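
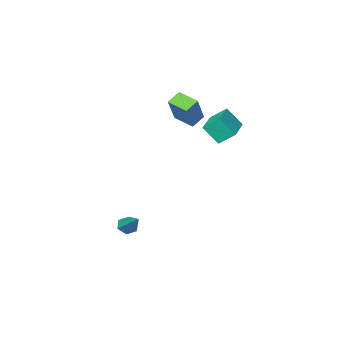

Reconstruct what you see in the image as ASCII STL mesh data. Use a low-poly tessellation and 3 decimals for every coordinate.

solid 
facet normal -0.725 -0.689 -0.024
outer loop
vertex -3.51 1.179 3.602
vertex -4.132 1.809 4.305
vertex -4.07 1.805 2.545
endloop
endfacet
facet normal 0.550 -0.558 -0.622
outer loop
vertex -2.548 3.251 2.595
vertex -3.51 1.179 3.602
vertex -4.07 1.805 2.545
endloop
endfacet
facet normal -0.725 -0.689 -0.024
outer loop
vertex -4.07 1.805 2.545
vertex -4.132 1.809 4.305
vertex -4.692 2.435 3.247
endloop
endfacet
facet normal -0.415 0.463 -0.783
outer loop
vertex -4.692 2.435 3.247
vertex -2.548 3.251 2.595
vertex -4.07 1.805 2.545
endloop
endfacet
facet normal 0.415 -0.464 0.783
outer loop
vertex -3.51 1.179 3.602
vertex -2.61 3.255 4.355
vertex -4.132 1.809 4.305
endloop
endfacet
facet normal 0.551 -0.558 -0.621
outer loop
vertex -1.988 2.625 3.653
vertex -3.51 1.179 3.602
vertex -2.548 3.251 2.595
endloop
endfacet
facet normal 0.414 -0.464 0.783
outer loop
vertex -1.988 2.625 3.653
vertex -2.61 3.255 4.355
vertex -3.51 1.179 3.602
endloop
endfacet
facet normal -0.550 0.558 0.621
outer loop
vertex -4.132 1.809 4.305
vertex -2.61 3.255 4.355
vertex -4.692 2.435 3.247
endloop
endfacet
facet normal -0.415 0.464 -0.783
outer loop
vertex -3.17 3.881 3.298
vertex -2.548 3.251 2.595
vertex -4.692 2.435 3.247
endloop
endfacet
facet normal -0.550 0.557 0.622
outer loop
vertex -4.692 2.435 3.247
vertex -2.61 3.255 4.355
vertex -3.17 3.881 3.298
endloop
endfacet
facet normal 0.725 0.689 0.024
outer loop
vertex -3.17 3.881 3.298
vertex -1.988 2.625 3.653
vertex -2.548 3.251 2.595
endloop
endfacet
facet normal 0.725 0.689 0.024
outer loop
vertex -2.61 3.255 4.355
vertex -1.988 2.625 3.653
vertex -3.17 3.881 3.298
endloop
endfacet
facet normal -0.216 -0.796 -0.565
outer loop
vertex 1.538 0.001 -3.665
vertex 0.954 0.083 -3.557
vertex 1.211 0.348 -4.029
endloop
endfacet
facet normal 0.838 0.357 -0.413
outer loop
vertex 1.538 0.001 -3.665
vertex 1.211 0.348 -4.029
vertex 1.426 1.817 -2.323
endloop
endfacet
facet normal -0.217 -0.796 -0.565
outer loop
vertex 1.211 0.348 -4.029
vertex 0.954 0.083 -3.557
vertex 0.627 0.43 -3.92
endloop
endfacet
facet normal -0.015 0.759 -0.651
outer loop
vertex 1.211 0.348 -4.029
vertex 0.627 0.43 -3.92
vertex 1.426 1.817 -2.323
endloop
endfacet
facet normal -0.216 -0.796 -0.566
outer loop
vertex 0.627 0.43 -3.92
vertex 0.954 0.083 -3.557
vertex 0.37 0.164 -3.448
endloop
endfacet
facet normal -0.803 0.586 -0.107
outer loop
vertex 0.627 0.43 -3.92
vertex 0.37 0.164 -3.448
vertex 1.426 1.817 -2.323
endloop
endfacet
facet normal -0.216 -0.796 -0.565
outer loop
vertex 0.37 0.164 -3.448
vertex 0.954 0.083 -3.557
vertex 0.697 -0.183 -3.084
endloop
endfacet
facet normal -0.738 0.012 0.675
outer loop
vertex 0.37 0.164 -3.448
vertex 0.697 -0.183 -3.084
vertex 1.426 1.817 -2.323
endloop
endfacet
facet normal -0.217 -0.796 -0.565
outer loop
vertex 0.697 -0.183 -3.084
vertex 0.954 0.083 -3.557
vertex 1.281 -0.265 -3.193
endloop
endfacet
facet normal 0.116 -0.390 0.914
outer loop
vertex 0.697 -0.183 -3.084
vertex 1.281 -0.265 -3.193
vertex 1.426 1.817 -2.323
endloop
endfacet
facet normal -0.216 -0.795 -0.566
outer loop
vertex 1.281 -0.265 -3.193
vertex 0.954 0.083 -3.557
vertex 1.538 0.001 -3.665
endloop
endfacet
facet normal 0.903 -0.217 0.369
outer loop
vertex 1.281 -0.265 -3.193
vertex 1.538 0.001 -3.665
vertex 1.426 1.817 -2.323
endloop
endfacet
facet normal -0.487 -0.406 -0.773
outer loop
vertex -4.397 -2.263 3.098
vertex -4.765 -1.098 2.718
vertex -3.614 -2.19 2.566
endloop
endfacet
facet normal 0.287 -0.911 0.297
outer loop
vertex -2.595 -1.342 4.182
vertex -4.397 -2.263 3.098
vertex -3.614 -2.19 2.566
endloop
endfacet
facet normal -0.487 -0.405 -0.774
outer loop
vertex -3.614 -2.19 2.566
vertex -4.765 -1.098 2.718
vertex -3.981 -1.024 2.186
endloop
endfacet
facet normal 0.825 0.077 -0.560
outer loop
vertex -3.981 -1.024 2.186
vertex -2.595 -1.342 4.182
vertex -3.614 -2.19 2.566
endloop
endfacet
facet normal -0.824 -0.078 0.561
outer loop
vertex -4.397 -2.263 3.098
vertex -3.746 -0.25 4.334
vertex -4.765 -1.098 2.718
endloop
endfacet
facet normal 0.287 -0.911 0.296
outer loop
vertex -3.379 -1.416 4.714
vertex -4.397 -2.263 3.098
vertex -2.595 -1.342 4.182
endloop
endfacet
facet normal -0.825 -0.077 0.560
outer loop
vertex -3.379 -1.416 4.714
vertex -3.746 -0.25 4.334
vertex -4.397 -2.263 3.098
endloop
endfacet
facet normal -0.287 0.911 -0.297
outer loop
vertex -4.765 -1.098 2.718
vertex -3.746 -0.25 4.334
vertex -3.981 -1.024 2.186
endloop
endfacet
facet normal 0.825 0.078 -0.560
outer loop
vertex -2.963 -0.177 3.802
vertex -2.595 -1.342 4.182
vertex -3.981 -1.024 2.186
endloop
endfacet
facet normal -0.287 0.911 -0.297
outer loop
vertex -3.981 -1.024 2.186
vertex -3.746 -0.25 4.334
vertex -2.963 -0.177 3.802
endloop
endfacet
facet normal 0.487 0.406 0.774
outer loop
vertex -2.963 -0.177 3.802
vertex -3.379 -1.416 4.714
vertex -2.595 -1.342 4.182
endloop
endfacet
facet normal 0.488 0.405 0.773
outer loop
vertex -3.746 -0.25 4.334
vertex -3.379 -1.416 4.714
vertex -2.963 -0.177 3.802
endloop
endfacet

endsolid


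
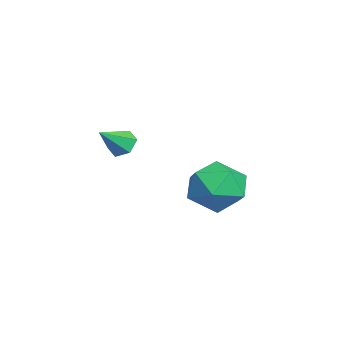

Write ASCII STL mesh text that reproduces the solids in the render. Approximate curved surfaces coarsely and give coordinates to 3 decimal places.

solid 
facet normal -0.538 0.590 -0.602
outer loop
vertex 1.406 -2.835 2.802
vertex 0.935 -3.065 2.998
vertex 1.151 -2.613 3.248
endloop
endfacet
facet normal 0.861 0.424 0.281
outer loop
vertex 1.406 -2.835 2.802
vertex 1.151 -2.613 3.248
vertex 1.565 -3.755 3.702
endloop
endfacet
facet normal -0.538 0.590 -0.602
outer loop
vertex 1.151 -2.613 3.248
vertex 0.935 -3.065 2.998
vertex 0.68 -2.843 3.444
endloop
endfacet
facet normal 0.169 0.416 0.893
outer loop
vertex 1.151 -2.613 3.248
vertex 0.68 -2.843 3.444
vertex 1.565 -3.755 3.702
endloop
endfacet
facet normal -0.538 0.590 -0.602
outer loop
vertex 0.68 -2.843 3.444
vertex 0.935 -3.065 2.998
vertex 0.464 -3.295 3.194
endloop
endfacet
facet normal -0.486 -0.233 0.842
outer loop
vertex 0.68 -2.843 3.444
vertex 0.464 -3.295 3.194
vertex 1.565 -3.755 3.702
endloop
endfacet
facet normal -0.538 0.590 -0.602
outer loop
vertex 0.464 -3.295 3.194
vertex 0.935 -3.065 2.998
vertex 0.719 -3.517 2.748
endloop
endfacet
facet normal -0.449 -0.876 0.179
outer loop
vertex 0.464 -3.295 3.194
vertex 0.719 -3.517 2.748
vertex 1.565 -3.755 3.702
endloop
endfacet
facet normal -0.538 0.590 -0.602
outer loop
vertex 0.719 -3.517 2.748
vertex 0.935 -3.065 2.998
vertex 1.19 -3.287 2.552
endloop
endfacet
facet normal 0.244 -0.868 -0.433
outer loop
vertex 0.719 -3.517 2.748
vertex 1.19 -3.287 2.552
vertex 1.565 -3.755 3.702
endloop
endfacet
facet normal -0.538 0.590 -0.602
outer loop
vertex 1.19 -3.287 2.552
vertex 0.935 -3.065 2.998
vertex 1.406 -2.835 2.802
endloop
endfacet
facet normal 0.898 -0.218 -0.382
outer loop
vertex 1.19 -3.287 2.552
vertex 1.406 -2.835 2.802
vertex 1.565 -3.755 3.702
endloop
endfacet
facet normal -0.768 0.444 0.461
outer loop
vertex -3.761 0.157 -0.364
vertex -3.248 -0.028 0.668
vertex -3.034 0.956 0.077
endloop
endfacet
facet normal -0.671 0.716 -0.191
outer loop
vertex -3.761 0.157 -0.364
vertex -3.034 0.956 0.077
vertex -2.991 0.693 -1.059
endloop
endfacet
facet normal -0.726 0.183 -0.663
outer loop
vertex -3.761 0.157 -0.364
vertex -2.991 0.693 -1.059
vertex -3.179 -0.454 -1.17
endloop
endfacet
facet normal -0.857 -0.418 -0.302
outer loop
vertex -3.761 0.157 -0.364
vertex -3.179 -0.454 -1.17
vertex -3.338 -0.899 -0.103
endloop
endfacet
facet normal -0.883 -0.257 0.393
outer loop
vertex -3.761 0.157 -0.364
vertex -3.338 -0.899 -0.103
vertex -3.248 -0.028 0.668
endloop
endfacet
facet normal -0.006 0.974 -0.226
outer loop
vertex -2.991 0.693 -1.059
vertex -3.034 0.956 0.077
vertex -2.002 0.839 -0.457
endloop
endfacet
facet normal -0.163 0.534 0.830
outer loop
vertex -3.034 0.956 0.077
vertex -3.248 -0.028 0.668
vertex -2.161 0.394 0.61
endloop
endfacet
facet normal -0.349 -0.601 0.719
outer loop
vertex -3.248 -0.028 0.668
vertex -3.338 -0.899 -0.103
vertex -2.349 -0.753 0.499
endloop
endfacet
facet normal -0.307 -0.861 -0.405
outer loop
vertex -3.338 -0.899 -0.103
vertex -3.179 -0.454 -1.17
vertex -2.306 -1.016 -0.637
endloop
endfacet
facet normal -0.096 0.111 -0.989
outer loop
vertex -3.179 -0.454 -1.17
vertex -2.991 0.693 -1.059
vertex -2.092 -0.032 -1.228
endloop
endfacet
facet normal 0.857 0.418 0.302
outer loop
vertex -1.579 -0.217 -0.196
vertex -2.002 0.839 -0.457
vertex -2.161 0.394 0.61
endloop
endfacet
facet normal 0.726 -0.183 0.663
outer loop
vertex -1.579 -0.217 -0.196
vertex -2.161 0.394 0.61
vertex -2.349 -0.753 0.499
endloop
endfacet
facet normal 0.671 -0.716 0.191
outer loop
vertex -1.579 -0.217 -0.196
vertex -2.349 -0.753 0.499
vertex -2.306 -1.016 -0.637
endloop
endfacet
facet normal 0.768 -0.444 -0.461
outer loop
vertex -1.579 -0.217 -0.196
vertex -2.306 -1.016 -0.637
vertex -2.092 -0.032 -1.228
endloop
endfacet
facet normal 0.883 0.257 -0.393
outer loop
vertex -1.579 -0.217 -0.196
vertex -2.092 -0.032 -1.228
vertex -2.002 0.839 -0.457
endloop
endfacet
facet normal 0.307 0.861 0.405
outer loop
vertex -2.161 0.394 0.61
vertex -2.002 0.839 -0.457
vertex -3.034 0.956 0.077
endloop
endfacet
facet normal 0.096 -0.111 0.989
outer loop
vertex -2.349 -0.753 0.499
vertex -2.161 0.394 0.61
vertex -3.248 -0.028 0.668
endloop
endfacet
facet normal 0.006 -0.974 0.226
outer loop
vertex -2.306 -1.016 -0.637
vertex -2.349 -0.753 0.499
vertex -3.338 -0.899 -0.103
endloop
endfacet
facet normal 0.163 -0.534 -0.830
outer loop
vertex -2.092 -0.032 -1.228
vertex -2.306 -1.016 -0.637
vertex -3.179 -0.454 -1.17
endloop
endfacet
facet normal 0.349 0.601 -0.719
outer loop
vertex -2.002 0.839 -0.457
vertex -2.092 -0.032 -1.228
vertex -2.991 0.693 -1.059
endloop
endfacet

endsolid


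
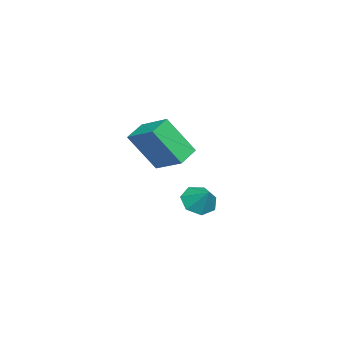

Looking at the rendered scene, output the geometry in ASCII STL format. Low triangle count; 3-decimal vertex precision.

solid 
facet normal -0.495 -0.539 -0.681
outer loop
vertex -0.871 -1.662 -5.012
vertex -1.439 -1.957 -4.366
vertex -1.514 -1.22 -4.895
endloop
endfacet
facet normal 0.524 0.822 -0.225
outer loop
vertex -0.871 -1.662 -5.012
vertex -1.514 -1.22 -4.895
vertex -0.821 -1.283 -3.514
endloop
endfacet
facet normal -0.495 -0.539 -0.681
outer loop
vertex -1.514 -1.22 -4.895
vertex -1.439 -1.957 -4.366
vertex -2.101 -1.333 -4.379
endloop
endfacet
facet normal -0.105 0.990 0.098
outer loop
vertex -1.514 -1.22 -4.895
vertex -2.101 -1.333 -4.379
vertex -0.821 -1.283 -3.514
endloop
endfacet
facet normal -0.495 -0.539 -0.681
outer loop
vertex -2.101 -1.333 -4.379
vertex -1.439 -1.957 -4.366
vertex -2.19 -1.916 -3.853
endloop
endfacet
facet normal -0.449 0.635 0.628
outer loop
vertex -2.101 -1.333 -4.379
vertex -2.19 -1.916 -3.853
vertex -0.821 -1.283 -3.514
endloop
endfacet
facet normal -0.495 -0.540 -0.681
outer loop
vertex -2.19 -1.916 -3.853
vertex -1.439 -1.957 -4.366
vertex -1.713 -2.529 -3.714
endloop
endfacet
facet normal -0.251 0.024 0.968
outer loop
vertex -2.19 -1.916 -3.853
vertex -1.713 -2.529 -3.714
vertex -0.821 -1.283 -3.514
endloop
endfacet
facet normal -0.495 -0.540 -0.681
outer loop
vertex -1.713 -2.529 -3.714
vertex -1.439 -1.957 -4.366
vertex -1.03 -2.712 -4.065
endloop
endfacet
facet normal 0.340 -0.381 0.860
outer loop
vertex -1.713 -2.529 -3.714
vertex -1.03 -2.712 -4.065
vertex -0.821 -1.283 -3.514
endloop
endfacet
facet normal -0.495 -0.540 -0.681
outer loop
vertex -1.03 -2.712 -4.065
vertex -1.439 -1.957 -4.366
vertex -0.655 -2.326 -4.643
endloop
endfacet
facet normal 0.880 -0.277 0.386
outer loop
vertex -1.03 -2.712 -4.065
vertex -0.655 -2.326 -4.643
vertex -0.821 -1.283 -3.514
endloop
endfacet
facet normal -0.495 -0.540 -0.681
outer loop
vertex -0.655 -2.326 -4.643
vertex -1.439 -1.957 -4.366
vertex -0.871 -1.662 -5.012
endloop
endfacet
facet normal 0.961 0.258 -0.097
outer loop
vertex -0.655 -2.326 -4.643
vertex -0.871 -1.662 -5.012
vertex -0.821 -1.283 -3.514
endloop
endfacet
facet normal -0.897 0.272 0.347
outer loop
vertex 2.381 -3.391 1.574
vertex 3.062 -2.057 2.29
vertex 2.026 -2.231 -0.25
endloop
endfacet
facet normal -0.410 -0.804 -0.431
outer loop
vertex 3.058 -2.543 -0.65
vertex 2.381 -3.391 1.574
vertex 2.026 -2.231 -0.25
endloop
endfacet
facet normal -0.897 0.272 0.347
outer loop
vertex 2.026 -2.231 -0.25
vertex 3.062 -2.057 2.29
vertex 2.707 -0.897 0.466
endloop
endfacet
facet normal -0.162 0.530 -0.832
outer loop
vertex 2.707 -0.897 0.466
vertex 3.058 -2.543 -0.65
vertex 2.026 -2.231 -0.25
endloop
endfacet
facet normal 0.162 -0.530 0.832
outer loop
vertex 2.381 -3.391 1.574
vertex 4.094 -2.369 1.89
vertex 3.062 -2.057 2.29
endloop
endfacet
facet normal -0.410 -0.804 -0.431
outer loop
vertex 3.413 -3.703 1.174
vertex 2.381 -3.391 1.574
vertex 3.058 -2.543 -0.65
endloop
endfacet
facet normal 0.162 -0.530 0.832
outer loop
vertex 3.413 -3.703 1.174
vertex 4.094 -2.369 1.89
vertex 2.381 -3.391 1.574
endloop
endfacet
facet normal 0.410 0.804 0.431
outer loop
vertex 3.062 -2.057 2.29
vertex 4.094 -2.369 1.89
vertex 2.707 -0.897 0.466
endloop
endfacet
facet normal -0.162 0.530 -0.832
outer loop
vertex 3.739 -1.209 0.066
vertex 3.058 -2.543 -0.65
vertex 2.707 -0.897 0.466
endloop
endfacet
facet normal 0.410 0.804 0.431
outer loop
vertex 2.707 -0.897 0.466
vertex 4.094 -2.369 1.89
vertex 3.739 -1.209 0.066
endloop
endfacet
facet normal 0.897 -0.272 -0.347
outer loop
vertex 3.739 -1.209 0.066
vertex 3.413 -3.703 1.174
vertex 3.058 -2.543 -0.65
endloop
endfacet
facet normal 0.897 -0.272 -0.347
outer loop
vertex 4.094 -2.369 1.89
vertex 3.413 -3.703 1.174
vertex 3.739 -1.209 0.066
endloop
endfacet

endsolid


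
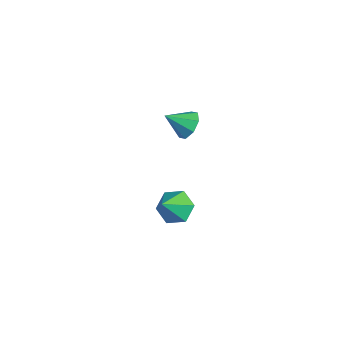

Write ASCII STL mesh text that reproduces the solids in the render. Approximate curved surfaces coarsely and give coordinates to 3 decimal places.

solid 
facet normal -0.317 0.560 -0.766
outer loop
vertex -0.821 -0.786 -4.922
vertex -1.814 -0.85 -4.558
vertex -1.183 -0.059 -4.241
endloop
endfacet
facet normal 0.938 0.203 0.282
outer loop
vertex -0.821 -0.786 -4.922
vertex -1.183 -0.059 -4.241
vertex -1.146 -2.03 -2.942
endloop
endfacet
facet normal -0.317 0.559 -0.766
outer loop
vertex -1.183 -0.059 -4.241
vertex -1.814 -0.85 -4.558
vertex -2.177 -0.123 -3.877
endloop
endfacet
facet normal 0.260 0.535 0.804
outer loop
vertex -1.183 -0.059 -4.241
vertex -2.177 -0.123 -3.877
vertex -1.146 -2.03 -2.942
endloop
endfacet
facet normal -0.316 0.560 -0.766
outer loop
vertex -2.177 -0.123 -3.877
vertex -1.814 -0.85 -4.558
vertex -2.808 -0.913 -4.194
endloop
endfacet
facet normal -0.551 0.108 0.828
outer loop
vertex -2.177 -0.123 -3.877
vertex -2.808 -0.913 -4.194
vertex -1.146 -2.03 -2.942
endloop
endfacet
facet normal -0.316 0.560 -0.766
outer loop
vertex -2.808 -0.913 -4.194
vertex -1.814 -0.85 -4.558
vertex -2.445 -1.64 -4.875
endloop
endfacet
facet normal -0.685 -0.650 0.329
outer loop
vertex -2.808 -0.913 -4.194
vertex -2.445 -1.64 -4.875
vertex -1.146 -2.03 -2.942
endloop
endfacet
facet normal -0.316 0.560 -0.766
outer loop
vertex -2.445 -1.64 -4.875
vertex -1.814 -0.85 -4.558
vertex -1.452 -1.577 -5.239
endloop
endfacet
facet normal -0.008 -0.981 -0.192
outer loop
vertex -2.445 -1.64 -4.875
vertex -1.452 -1.577 -5.239
vertex -1.146 -2.03 -2.942
endloop
endfacet
facet normal -0.317 0.560 -0.766
outer loop
vertex -1.452 -1.577 -5.239
vertex -1.814 -0.85 -4.558
vertex -0.821 -0.786 -4.922
endloop
endfacet
facet normal 0.804 -0.554 -0.216
outer loop
vertex -1.452 -1.577 -5.239
vertex -0.821 -0.786 -4.922
vertex -1.146 -2.03 -2.942
endloop
endfacet
facet normal 0.368 0.720 -0.589
outer loop
vertex -1.172 0.135 3.082
vertex -1.689 -0.147 2.414
vertex -1.781 0.441 3.076
endloop
endfacet
facet normal 0.047 0.113 0.992
outer loop
vertex -1.172 0.135 3.082
vertex -1.781 0.441 3.076
vertex -2.231 -1.213 3.286
endloop
endfacet
facet normal 0.366 0.720 -0.589
outer loop
vertex -1.781 0.441 3.076
vertex -1.689 -0.147 2.414
vertex -2.336 0.402 2.683
endloop
endfacet
facet normal -0.571 0.254 0.781
outer loop
vertex -1.781 0.441 3.076
vertex -2.336 0.402 2.683
vertex -2.231 -1.213 3.286
endloop
endfacet
facet normal 0.367 0.721 -0.588
outer loop
vertex -2.336 0.402 2.683
vertex -1.689 -0.147 2.414
vertex -2.511 0.042 2.133
endloop
endfacet
facet normal -0.960 0.041 0.278
outer loop
vertex -2.336 0.402 2.683
vertex -2.511 0.042 2.133
vertex -2.231 -1.213 3.286
endloop
endfacet
facet normal 0.367 0.721 -0.588
outer loop
vertex -2.511 0.042 2.133
vertex -1.689 -0.147 2.414
vertex -2.205 -0.429 1.747
endloop
endfacet
facet normal -0.890 -0.399 -0.218
outer loop
vertex -2.511 0.042 2.133
vertex -2.205 -0.429 1.747
vertex -2.231 -1.213 3.286
endloop
endfacet
facet normal 0.367 0.721 -0.588
outer loop
vertex -2.205 -0.429 1.747
vertex -1.689 -0.147 2.414
vertex -1.596 -0.735 1.752
endloop
endfacet
facet normal -0.405 -0.812 -0.421
outer loop
vertex -2.205 -0.429 1.747
vertex -1.596 -0.735 1.752
vertex -2.231 -1.213 3.286
endloop
endfacet
facet normal 0.368 0.720 -0.588
outer loop
vertex -1.596 -0.735 1.752
vertex -1.689 -0.147 2.414
vertex -1.042 -0.696 2.146
endloop
endfacet
facet normal 0.215 -0.954 -0.208
outer loop
vertex -1.596 -0.735 1.752
vertex -1.042 -0.696 2.146
vertex -2.231 -1.213 3.286
endloop
endfacet
facet normal 0.366 0.720 -0.590
outer loop
vertex -1.042 -0.696 2.146
vertex -1.689 -0.147 2.414
vertex -0.866 -0.335 2.696
endloop
endfacet
facet normal 0.604 -0.741 0.293
outer loop
vertex -1.042 -0.696 2.146
vertex -0.866 -0.335 2.696
vertex -2.231 -1.213 3.286
endloop
endfacet
facet normal 0.366 0.721 -0.588
outer loop
vertex -0.866 -0.335 2.696
vertex -1.689 -0.147 2.414
vertex -1.172 0.135 3.082
endloop
endfacet
facet normal 0.535 -0.301 0.790
outer loop
vertex -0.866 -0.335 2.696
vertex -1.172 0.135 3.082
vertex -2.231 -1.213 3.286
endloop
endfacet

endsolid


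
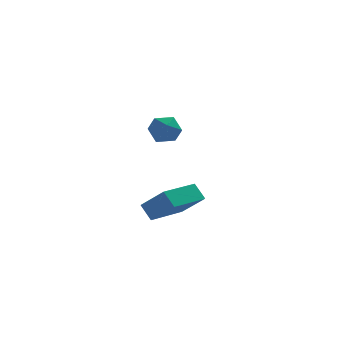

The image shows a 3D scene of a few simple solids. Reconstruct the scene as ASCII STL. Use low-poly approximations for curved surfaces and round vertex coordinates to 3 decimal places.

solid 
facet normal -0.946 -0.016 0.323
outer loop
vertex 2.557 -2.678 2.302
vertex 2.595 -3.409 2.378
vertex 2.779 -2.97 2.939
endloop
endfacet
facet normal -0.629 0.600 0.494
outer loop
vertex 2.557 -2.678 2.302
vertex 2.779 -2.97 2.939
vertex 3.125 -2.381 2.664
endloop
endfacet
facet normal -0.405 0.908 -0.109
outer loop
vertex 2.557 -2.678 2.302
vertex 3.125 -2.381 2.664
vertex 3.153 -2.456 1.933
endloop
endfacet
facet normal -0.584 0.483 -0.653
outer loop
vertex 2.557 -2.678 2.302
vertex 3.153 -2.456 1.933
vertex 2.826 -3.091 1.756
endloop
endfacet
facet normal -0.918 -0.088 -0.386
outer loop
vertex 2.557 -2.678 2.302
vertex 2.826 -3.091 1.756
vertex 2.595 -3.409 2.378
endloop
endfacet
facet normal -0.055 0.449 0.892
outer loop
vertex 3.125 -2.381 2.664
vertex 2.779 -2.97 2.939
vertex 3.514 -2.929 2.964
endloop
endfacet
facet normal -0.568 -0.547 0.615
outer loop
vertex 2.779 -2.97 2.939
vertex 2.595 -3.409 2.378
vertex 3.187 -3.564 2.787
endloop
endfacet
facet normal -0.524 -0.664 -0.534
outer loop
vertex 2.595 -3.409 2.378
vertex 2.826 -3.091 1.756
vertex 3.215 -3.639 2.056
endloop
endfacet
facet normal 0.018 0.260 -0.966
outer loop
vertex 2.826 -3.091 1.756
vertex 3.153 -2.456 1.933
vertex 3.561 -3.05 1.781
endloop
endfacet
facet normal 0.307 0.948 -0.085
outer loop
vertex 3.153 -2.456 1.933
vertex 3.125 -2.381 2.664
vertex 3.745 -2.611 2.342
endloop
endfacet
facet normal 0.584 -0.483 0.653
outer loop
vertex 3.783 -3.342 2.418
vertex 3.514 -2.929 2.964
vertex 3.187 -3.564 2.787
endloop
endfacet
facet normal 0.405 -0.908 0.109
outer loop
vertex 3.783 -3.342 2.418
vertex 3.187 -3.564 2.787
vertex 3.215 -3.639 2.056
endloop
endfacet
facet normal 0.629 -0.600 -0.494
outer loop
vertex 3.783 -3.342 2.418
vertex 3.215 -3.639 2.056
vertex 3.561 -3.05 1.781
endloop
endfacet
facet normal 0.946 0.016 -0.323
outer loop
vertex 3.783 -3.342 2.418
vertex 3.561 -3.05 1.781
vertex 3.745 -2.611 2.342
endloop
endfacet
facet normal 0.918 0.088 0.386
outer loop
vertex 3.783 -3.342 2.418
vertex 3.745 -2.611 2.342
vertex 3.514 -2.929 2.964
endloop
endfacet
facet normal -0.018 -0.260 0.966
outer loop
vertex 3.187 -3.564 2.787
vertex 3.514 -2.929 2.964
vertex 2.779 -2.97 2.939
endloop
endfacet
facet normal -0.307 -0.948 0.085
outer loop
vertex 3.215 -3.639 2.056
vertex 3.187 -3.564 2.787
vertex 2.595 -3.409 2.378
endloop
endfacet
facet normal 0.055 -0.449 -0.892
outer loop
vertex 3.561 -3.05 1.781
vertex 3.215 -3.639 2.056
vertex 2.826 -3.091 1.756
endloop
endfacet
facet normal 0.568 0.547 -0.615
outer loop
vertex 3.745 -2.611 2.342
vertex 3.561 -3.05 1.781
vertex 3.153 -2.456 1.933
endloop
endfacet
facet normal 0.524 0.664 0.534
outer loop
vertex 3.514 -2.929 2.964
vertex 3.745 -2.611 2.342
vertex 3.125 -2.381 2.664
endloop
endfacet
facet normal -0.408 0.541 0.735
outer loop
vertex 3.334 -1.131 -1.738
vertex 4.737 0.167 -1.914
vertex 2.503 -0.371 -2.759
endloop
endfacet
facet normal -0.731 -0.677 0.091
outer loop
vertex 2.863 -0.847 -3.406
vertex 3.334 -1.131 -1.738
vertex 2.503 -0.371 -2.759
endloop
endfacet
facet normal -0.408 0.541 0.735
outer loop
vertex 2.503 -0.371 -2.759
vertex 4.737 0.167 -1.914
vertex 3.907 0.927 -2.935
endloop
endfacet
facet normal -0.546 0.500 -0.672
outer loop
vertex 3.907 0.927 -2.935
vertex 2.863 -0.847 -3.406
vertex 2.503 -0.371 -2.759
endloop
endfacet
facet normal 0.547 -0.500 0.672
outer loop
vertex 3.334 -1.131 -1.738
vertex 5.097 -0.309 -2.561
vertex 4.737 0.167 -1.914
endloop
endfacet
facet normal -0.731 -0.676 0.091
outer loop
vertex 3.693 -1.607 -2.385
vertex 3.334 -1.131 -1.738
vertex 2.863 -0.847 -3.406
endloop
endfacet
facet normal 0.547 -0.500 0.671
outer loop
vertex 3.693 -1.607 -2.385
vertex 5.097 -0.309 -2.561
vertex 3.334 -1.131 -1.738
endloop
endfacet
facet normal 0.731 0.676 -0.091
outer loop
vertex 4.737 0.167 -1.914
vertex 5.097 -0.309 -2.561
vertex 3.907 0.927 -2.935
endloop
endfacet
facet normal -0.547 0.500 -0.671
outer loop
vertex 4.266 0.451 -3.582
vertex 2.863 -0.847 -3.406
vertex 3.907 0.927 -2.935
endloop
endfacet
facet normal 0.731 0.676 -0.092
outer loop
vertex 3.907 0.927 -2.935
vertex 5.097 -0.309 -2.561
vertex 4.266 0.451 -3.582
endloop
endfacet
facet normal 0.409 -0.541 -0.735
outer loop
vertex 4.266 0.451 -3.582
vertex 3.693 -1.607 -2.385
vertex 2.863 -0.847 -3.406
endloop
endfacet
facet normal 0.408 -0.541 -0.735
outer loop
vertex 5.097 -0.309 -2.561
vertex 3.693 -1.607 -2.385
vertex 4.266 0.451 -3.582
endloop
endfacet

endsolid


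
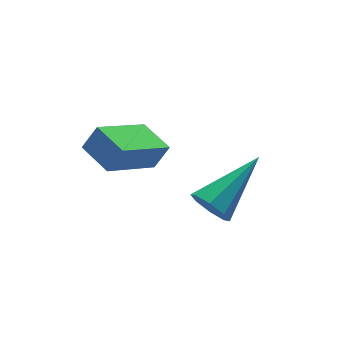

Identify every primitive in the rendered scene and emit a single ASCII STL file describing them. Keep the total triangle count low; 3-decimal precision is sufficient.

solid 
facet normal -0.525 0.074 -0.848
outer loop
vertex -0.588 2.08 3.095
vertex -0.748 3.131 3.286
vertex 0.988 2.489 2.155
endloop
endfacet
facet normal 0.147 -0.973 -0.177
outer loop
vertex 1.408 2.429 2.834
vertex -0.588 2.08 3.095
vertex 0.988 2.489 2.155
endloop
endfacet
facet normal -0.525 0.076 -0.848
outer loop
vertex 0.988 2.489 2.155
vertex -0.748 3.131 3.286
vertex 0.829 3.54 2.347
endloop
endfacet
facet normal 0.838 0.218 -0.499
outer loop
vertex 0.829 3.54 2.347
vertex 1.408 2.429 2.834
vertex 0.988 2.489 2.155
endloop
endfacet
facet normal -0.838 -0.218 0.499
outer loop
vertex -0.588 2.08 3.095
vertex -0.328 3.071 3.965
vertex -0.748 3.131 3.286
endloop
endfacet
facet normal 0.147 -0.973 -0.177
outer loop
vertex -0.169 2.02 3.773
vertex -0.588 2.08 3.095
vertex 1.408 2.429 2.834
endloop
endfacet
facet normal -0.839 -0.218 0.499
outer loop
vertex -0.169 2.02 3.773
vertex -0.328 3.071 3.965
vertex -0.588 2.08 3.095
endloop
endfacet
facet normal -0.147 0.973 0.177
outer loop
vertex -0.748 3.131 3.286
vertex -0.328 3.071 3.965
vertex 0.829 3.54 2.347
endloop
endfacet
facet normal 0.839 0.218 -0.499
outer loop
vertex 1.248 3.48 3.025
vertex 1.408 2.429 2.834
vertex 0.829 3.54 2.347
endloop
endfacet
facet normal -0.147 0.973 0.177
outer loop
vertex 0.829 3.54 2.347
vertex -0.328 3.071 3.965
vertex 1.248 3.48 3.025
endloop
endfacet
facet normal 0.524 -0.074 0.848
outer loop
vertex 1.248 3.48 3.025
vertex -0.169 2.02 3.773
vertex 1.408 2.429 2.834
endloop
endfacet
facet normal 0.525 -0.075 0.848
outer loop
vertex -0.328 3.071 3.965
vertex -0.169 2.02 3.773
vertex 1.248 3.48 3.025
endloop
endfacet
facet normal -0.868 -0.235 -0.437
outer loop
vertex 1.286 0.198 2.096
vertex 1.104 -0.091 2.613
vertex 1.057 0.487 2.395
endloop
endfacet
facet normal 0.357 0.793 -0.493
outer loop
vertex 1.286 0.198 2.096
vertex 1.057 0.487 2.395
vertex 2.796 0.371 3.467
endloop
endfacet
facet normal -0.867 -0.236 -0.439
outer loop
vertex 1.057 0.487 2.395
vertex 1.104 -0.091 2.613
vertex 0.855 0.437 2.821
endloop
endfacet
facet normal -0.004 0.993 0.115
outer loop
vertex 1.057 0.487 2.395
vertex 0.855 0.437 2.821
vertex 2.796 0.371 3.467
endloop
endfacet
facet normal -0.867 -0.237 -0.438
outer loop
vertex 0.855 0.437 2.821
vertex 1.104 -0.091 2.613
vertex 0.799 0.078 3.126
endloop
endfacet
facet normal -0.220 0.651 0.726
outer loop
vertex 0.855 0.437 2.821
vertex 0.799 0.078 3.126
vertex 2.796 0.371 3.467
endloop
endfacet
facet normal -0.867 -0.239 -0.437
outer loop
vertex 0.799 0.078 3.126
vertex 1.104 -0.091 2.613
vertex 0.923 -0.381 3.131
endloop
endfacet
facet normal -0.163 -0.033 0.986
outer loop
vertex 0.799 0.078 3.126
vertex 0.923 -0.381 3.131
vertex 2.796 0.371 3.467
endloop
endfacet
facet normal -0.868 -0.237 -0.436
outer loop
vertex 0.923 -0.381 3.131
vertex 1.104 -0.091 2.613
vertex 1.152 -0.669 2.832
endloop
endfacet
facet normal 0.133 -0.661 0.739
outer loop
vertex 0.923 -0.381 3.131
vertex 1.152 -0.669 2.832
vertex 2.796 0.371 3.467
endloop
endfacet
facet normal -0.867 -0.238 -0.438
outer loop
vertex 1.152 -0.669 2.832
vertex 1.104 -0.091 2.613
vertex 1.354 -0.62 2.406
endloop
endfacet
facet normal 0.492 -0.860 0.134
outer loop
vertex 1.152 -0.669 2.832
vertex 1.354 -0.62 2.406
vertex 2.796 0.371 3.467
endloop
endfacet
facet normal -0.867 -0.238 -0.438
outer loop
vertex 1.354 -0.62 2.406
vertex 1.104 -0.091 2.613
vertex 1.409 -0.26 2.101
endloop
endfacet
facet normal 0.709 -0.516 -0.481
outer loop
vertex 1.354 -0.62 2.406
vertex 1.409 -0.26 2.101
vertex 2.796 0.371 3.467
endloop
endfacet
facet normal -0.867 -0.238 -0.438
outer loop
vertex 1.409 -0.26 2.101
vertex 1.104 -0.091 2.613
vertex 1.286 0.198 2.096
endloop
endfacet
facet normal 0.652 0.167 -0.739
outer loop
vertex 1.409 -0.26 2.101
vertex 1.286 0.198 2.096
vertex 2.796 0.371 3.467
endloop
endfacet

endsolid


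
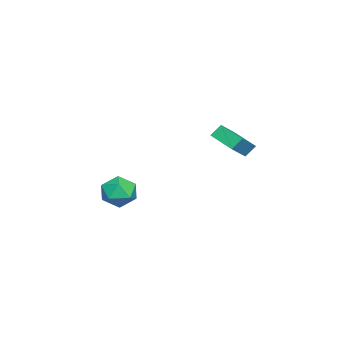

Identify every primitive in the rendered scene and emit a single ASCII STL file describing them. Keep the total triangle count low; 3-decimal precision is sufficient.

solid 
facet normal -0.383 0.543 0.748
outer loop
vertex -1.37 3.102 4.198
vertex -0.536 4.432 3.659
vertex -2.681 3.526 3.219
endloop
endfacet
facet normal -0.502 -0.801 0.325
outer loop
vertex -2.344 3.048 2.561
vertex -1.37 3.102 4.198
vertex -2.681 3.526 3.219
endloop
endfacet
facet normal -0.383 0.544 0.747
outer loop
vertex -2.681 3.526 3.219
vertex -0.536 4.432 3.659
vertex -1.846 4.856 2.679
endloop
endfacet
facet normal -0.775 0.251 -0.580
outer loop
vertex -1.846 4.856 2.679
vertex -2.344 3.048 2.561
vertex -2.681 3.526 3.219
endloop
endfacet
facet normal 0.775 -0.251 0.580
outer loop
vertex -1.37 3.102 4.198
vertex -0.199 3.954 3.001
vertex -0.536 4.432 3.659
endloop
endfacet
facet normal -0.503 -0.801 0.326
outer loop
vertex -1.034 2.624 3.541
vertex -1.37 3.102 4.198
vertex -2.344 3.048 2.561
endloop
endfacet
facet normal 0.775 -0.251 0.579
outer loop
vertex -1.034 2.624 3.541
vertex -0.199 3.954 3.001
vertex -1.37 3.102 4.198
endloop
endfacet
facet normal 0.502 0.801 -0.325
outer loop
vertex -0.536 4.432 3.659
vertex -0.199 3.954 3.001
vertex -1.846 4.856 2.679
endloop
endfacet
facet normal -0.775 0.251 -0.579
outer loop
vertex -1.51 4.378 2.022
vertex -2.344 3.048 2.561
vertex -1.846 4.856 2.679
endloop
endfacet
facet normal 0.502 0.801 -0.326
outer loop
vertex -1.846 4.856 2.679
vertex -0.199 3.954 3.001
vertex -1.51 4.378 2.022
endloop
endfacet
facet normal 0.383 -0.543 -0.747
outer loop
vertex -1.51 4.378 2.022
vertex -1.034 2.624 3.541
vertex -2.344 3.048 2.561
endloop
endfacet
facet normal 0.382 -0.543 -0.747
outer loop
vertex -0.199 3.954 3.001
vertex -1.034 2.624 3.541
vertex -1.51 4.378 2.022
endloop
endfacet
facet normal -0.851 -0.288 0.440
outer loop
vertex -4.794 -2.928 -2.22
vertex -4.434 -4.037 -2.25
vertex -4.184 -3.368 -1.328
endloop
endfacet
facet normal -0.671 0.372 0.642
outer loop
vertex -4.794 -2.928 -2.22
vertex -4.184 -3.368 -1.328
vertex -3.957 -2.29 -1.715
endloop
endfacet
facet normal -0.626 0.777 0.056
outer loop
vertex -4.794 -2.928 -2.22
vertex -3.957 -2.29 -1.715
vertex -4.066 -2.294 -2.877
endloop
endfacet
facet normal -0.779 0.368 -0.508
outer loop
vertex -4.794 -2.928 -2.22
vertex -4.066 -2.294 -2.877
vertex -4.36 -3.374 -3.208
endloop
endfacet
facet normal -0.917 -0.290 -0.272
outer loop
vertex -4.794 -2.928 -2.22
vertex -4.36 -3.374 -3.208
vertex -4.434 -4.037 -2.25
endloop
endfacet
facet normal -0.024 0.342 0.939
outer loop
vertex -3.957 -2.29 -1.715
vertex -4.184 -3.368 -1.328
vertex -3.08 -3.006 -1.432
endloop
endfacet
facet normal -0.315 -0.726 0.612
outer loop
vertex -4.184 -3.368 -1.328
vertex -4.434 -4.037 -2.25
vertex -3.374 -4.086 -1.763
endloop
endfacet
facet normal -0.422 -0.730 -0.538
outer loop
vertex -4.434 -4.037 -2.25
vertex -4.36 -3.374 -3.208
vertex -3.483 -4.09 -2.925
endloop
endfacet
facet normal -0.197 0.336 -0.921
outer loop
vertex -4.36 -3.374 -3.208
vertex -4.066 -2.294 -2.877
vertex -3.256 -3.012 -3.312
endloop
endfacet
facet normal 0.050 0.999 -0.008
outer loop
vertex -4.066 -2.294 -2.877
vertex -3.957 -2.29 -1.715
vertex -3.006 -2.343 -2.39
endloop
endfacet
facet normal 0.779 -0.368 0.508
outer loop
vertex -2.646 -3.452 -2.42
vertex -3.08 -3.006 -1.432
vertex -3.374 -4.086 -1.763
endloop
endfacet
facet normal 0.626 -0.777 -0.056
outer loop
vertex -2.646 -3.452 -2.42
vertex -3.374 -4.086 -1.763
vertex -3.483 -4.09 -2.925
endloop
endfacet
facet normal 0.671 -0.372 -0.642
outer loop
vertex -2.646 -3.452 -2.42
vertex -3.483 -4.09 -2.925
vertex -3.256 -3.012 -3.312
endloop
endfacet
facet normal 0.851 0.288 -0.440
outer loop
vertex -2.646 -3.452 -2.42
vertex -3.256 -3.012 -3.312
vertex -3.006 -2.343 -2.39
endloop
endfacet
facet normal 0.917 0.290 0.272
outer loop
vertex -2.646 -3.452 -2.42
vertex -3.006 -2.343 -2.39
vertex -3.08 -3.006 -1.432
endloop
endfacet
facet normal 0.197 -0.336 0.921
outer loop
vertex -3.374 -4.086 -1.763
vertex -3.08 -3.006 -1.432
vertex -4.184 -3.368 -1.328
endloop
endfacet
facet normal -0.050 -0.999 0.008
outer loop
vertex -3.483 -4.09 -2.925
vertex -3.374 -4.086 -1.763
vertex -4.434 -4.037 -2.25
endloop
endfacet
facet normal 0.024 -0.342 -0.939
outer loop
vertex -3.256 -3.012 -3.312
vertex -3.483 -4.09 -2.925
vertex -4.36 -3.374 -3.208
endloop
endfacet
facet normal 0.315 0.726 -0.612
outer loop
vertex -3.006 -2.343 -2.39
vertex -3.256 -3.012 -3.312
vertex -4.066 -2.294 -2.877
endloop
endfacet
facet normal 0.422 0.730 0.538
outer loop
vertex -3.08 -3.006 -1.432
vertex -3.006 -2.343 -2.39
vertex -3.957 -2.29 -1.715
endloop
endfacet

endsolid


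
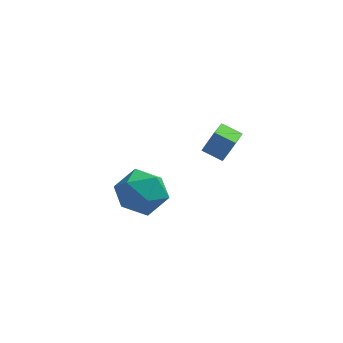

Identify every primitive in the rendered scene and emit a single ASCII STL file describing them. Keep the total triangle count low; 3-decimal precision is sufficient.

solid 
facet normal 0.307 0.872 -0.382
outer loop
vertex -3.167 2.97 -3.912
vertex -4.064 3.532 -3.35
vertex -3.005 3.398 -2.804
endloop
endfacet
facet normal 0.857 0.427 -0.290
outer loop
vertex -3.167 2.97 -3.912
vertex -3.005 3.398 -2.804
vertex -2.569 2.321 -3.1
endloop
endfacet
facet normal 0.727 -0.165 -0.667
outer loop
vertex -3.167 2.97 -3.912
vertex -2.569 2.321 -3.1
vertex -3.359 1.79 -3.829
endloop
endfacet
facet normal 0.097 -0.086 -0.992
outer loop
vertex -3.167 2.97 -3.912
vertex -3.359 1.79 -3.829
vertex -4.282 2.538 -3.984
endloop
endfacet
facet normal -0.163 0.556 -0.815
outer loop
vertex -3.167 2.97 -3.912
vertex -4.282 2.538 -3.984
vertex -4.064 3.532 -3.35
endloop
endfacet
facet normal 0.882 0.247 0.401
outer loop
vertex -2.569 2.321 -3.1
vertex -3.005 3.398 -2.804
vertex -3.098 2.482 -2.036
endloop
endfacet
facet normal -0.008 0.968 0.252
outer loop
vertex -3.005 3.398 -2.804
vertex -4.064 3.532 -3.35
vertex -4.021 3.23 -2.191
endloop
endfacet
facet normal -0.768 0.456 -0.451
outer loop
vertex -4.064 3.532 -3.35
vertex -4.282 2.538 -3.984
vertex -4.811 2.699 -2.92
endloop
endfacet
facet normal -0.348 -0.581 -0.736
outer loop
vertex -4.282 2.538 -3.984
vertex -3.359 1.79 -3.829
vertex -4.375 1.622 -3.216
endloop
endfacet
facet normal 0.671 -0.711 -0.210
outer loop
vertex -3.359 1.79 -3.829
vertex -2.569 2.321 -3.1
vertex -3.316 1.488 -2.67
endloop
endfacet
facet normal -0.097 0.086 0.992
outer loop
vertex -4.213 2.05 -2.108
vertex -3.098 2.482 -2.036
vertex -4.021 3.23 -2.191
endloop
endfacet
facet normal -0.727 0.165 0.667
outer loop
vertex -4.213 2.05 -2.108
vertex -4.021 3.23 -2.191
vertex -4.811 2.699 -2.92
endloop
endfacet
facet normal -0.857 -0.427 0.290
outer loop
vertex -4.213 2.05 -2.108
vertex -4.811 2.699 -2.92
vertex -4.375 1.622 -3.216
endloop
endfacet
facet normal -0.307 -0.872 0.382
outer loop
vertex -4.213 2.05 -2.108
vertex -4.375 1.622 -3.216
vertex -3.316 1.488 -2.67
endloop
endfacet
facet normal 0.163 -0.556 0.815
outer loop
vertex -4.213 2.05 -2.108
vertex -3.316 1.488 -2.67
vertex -3.098 2.482 -2.036
endloop
endfacet
facet normal 0.348 0.581 0.736
outer loop
vertex -4.021 3.23 -2.191
vertex -3.098 2.482 -2.036
vertex -3.005 3.398 -2.804
endloop
endfacet
facet normal -0.671 0.711 0.210
outer loop
vertex -4.811 2.699 -2.92
vertex -4.021 3.23 -2.191
vertex -4.064 3.532 -3.35
endloop
endfacet
facet normal -0.882 -0.247 -0.401
outer loop
vertex -4.375 1.622 -3.216
vertex -4.811 2.699 -2.92
vertex -4.282 2.538 -3.984
endloop
endfacet
facet normal 0.008 -0.968 -0.252
outer loop
vertex -3.316 1.488 -2.67
vertex -4.375 1.622 -3.216
vertex -3.359 1.79 -3.829
endloop
endfacet
facet normal 0.768 -0.456 0.451
outer loop
vertex -3.098 2.482 -2.036
vertex -3.316 1.488 -2.67
vertex -2.569 2.321 -3.1
endloop
endfacet
facet normal -0.886 0.255 0.388
outer loop
vertex -0.681 0.368 2.456
vertex -0.489 1.367 2.237
vertex -1.137 0.246 1.495
endloop
endfacet
facet normal -0.186 -0.960 0.210
outer loop
vertex -0.331 0.013 1.143
vertex -0.681 0.368 2.456
vertex -1.137 0.246 1.495
endloop
endfacet
facet normal -0.886 0.255 0.388
outer loop
vertex -1.137 0.246 1.495
vertex -0.489 1.367 2.237
vertex -0.945 1.244 1.277
endloop
endfacet
facet normal -0.425 -0.114 -0.898
outer loop
vertex -0.945 1.244 1.277
vertex -0.331 0.013 1.143
vertex -1.137 0.246 1.495
endloop
endfacet
facet normal 0.425 0.115 0.898
outer loop
vertex -0.681 0.368 2.456
vertex 0.317 1.134 1.885
vertex -0.489 1.367 2.237
endloop
endfacet
facet normal -0.184 -0.960 0.210
outer loop
vertex 0.125 0.136 2.103
vertex -0.681 0.368 2.456
vertex -0.331 0.013 1.143
endloop
endfacet
facet normal 0.426 0.114 0.898
outer loop
vertex 0.125 0.136 2.103
vertex 0.317 1.134 1.885
vertex -0.681 0.368 2.456
endloop
endfacet
facet normal 0.185 0.960 -0.211
outer loop
vertex -0.489 1.367 2.237
vertex 0.317 1.134 1.885
vertex -0.945 1.244 1.277
endloop
endfacet
facet normal -0.426 -0.115 -0.897
outer loop
vertex -0.139 1.012 0.924
vertex -0.331 0.013 1.143
vertex -0.945 1.244 1.277
endloop
endfacet
facet normal 0.185 0.960 -0.210
outer loop
vertex -0.945 1.244 1.277
vertex 0.317 1.134 1.885
vertex -0.139 1.012 0.924
endloop
endfacet
facet normal 0.886 -0.255 -0.388
outer loop
vertex -0.139 1.012 0.924
vertex 0.125 0.136 2.103
vertex -0.331 0.013 1.143
endloop
endfacet
facet normal 0.886 -0.255 -0.388
outer loop
vertex 0.317 1.134 1.885
vertex 0.125 0.136 2.103
vertex -0.139 1.012 0.924
endloop
endfacet

endsolid


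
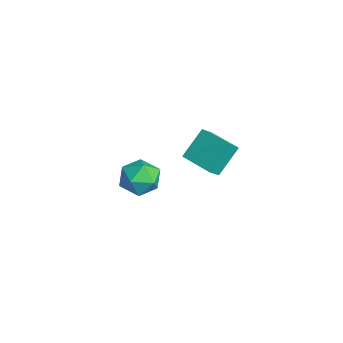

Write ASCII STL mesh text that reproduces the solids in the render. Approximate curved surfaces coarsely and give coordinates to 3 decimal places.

solid 
facet normal -0.411 -0.114 0.904
outer loop
vertex -3.059 -3.581 -2.062
vertex -2.598 -4.685 -1.992
vertex -1.971 -3.746 -1.588
endloop
endfacet
facet normal -0.254 0.570 0.781
outer loop
vertex -3.059 -3.581 -2.062
vertex -1.971 -3.746 -1.588
vertex -2.169 -2.823 -2.326
endloop
endfacet
facet normal -0.602 0.775 0.193
outer loop
vertex -3.059 -3.581 -2.062
vertex -2.169 -2.823 -2.326
vertex -2.918 -3.191 -3.187
endloop
endfacet
facet normal -0.975 0.216 -0.047
outer loop
vertex -3.059 -3.581 -2.062
vertex -2.918 -3.191 -3.187
vertex -3.183 -4.341 -2.981
endloop
endfacet
facet normal -0.858 -0.333 0.391
outer loop
vertex -3.059 -3.581 -2.062
vertex -3.183 -4.341 -2.981
vertex -2.598 -4.685 -1.992
endloop
endfacet
facet normal 0.446 0.615 0.650
outer loop
vertex -2.169 -2.823 -2.326
vertex -1.971 -3.746 -1.588
vertex -1.157 -3.459 -2.419
endloop
endfacet
facet normal 0.191 -0.493 0.849
outer loop
vertex -1.971 -3.746 -1.588
vertex -2.598 -4.685 -1.992
vertex -1.422 -4.609 -2.213
endloop
endfacet
facet normal -0.531 -0.847 0.019
outer loop
vertex -2.598 -4.685 -1.992
vertex -3.183 -4.341 -2.981
vertex -2.171 -4.977 -3.074
endloop
endfacet
facet normal -0.721 0.042 -0.692
outer loop
vertex -3.183 -4.341 -2.981
vertex -2.918 -3.191 -3.187
vertex -2.369 -4.054 -3.812
endloop
endfacet
facet normal -0.118 0.946 -0.302
outer loop
vertex -2.918 -3.191 -3.187
vertex -2.169 -2.823 -2.326
vertex -1.742 -3.115 -3.408
endloop
endfacet
facet normal 0.975 -0.216 0.047
outer loop
vertex -1.281 -4.219 -3.338
vertex -1.157 -3.459 -2.419
vertex -1.422 -4.609 -2.213
endloop
endfacet
facet normal 0.602 -0.775 -0.193
outer loop
vertex -1.281 -4.219 -3.338
vertex -1.422 -4.609 -2.213
vertex -2.171 -4.977 -3.074
endloop
endfacet
facet normal 0.254 -0.570 -0.781
outer loop
vertex -1.281 -4.219 -3.338
vertex -2.171 -4.977 -3.074
vertex -2.369 -4.054 -3.812
endloop
endfacet
facet normal 0.411 0.114 -0.904
outer loop
vertex -1.281 -4.219 -3.338
vertex -2.369 -4.054 -3.812
vertex -1.742 -3.115 -3.408
endloop
endfacet
facet normal 0.858 0.333 -0.391
outer loop
vertex -1.281 -4.219 -3.338
vertex -1.742 -3.115 -3.408
vertex -1.157 -3.459 -2.419
endloop
endfacet
facet normal 0.721 -0.042 0.692
outer loop
vertex -1.422 -4.609 -2.213
vertex -1.157 -3.459 -2.419
vertex -1.971 -3.746 -1.588
endloop
endfacet
facet normal 0.118 -0.946 0.302
outer loop
vertex -2.171 -4.977 -3.074
vertex -1.422 -4.609 -2.213
vertex -2.598 -4.685 -1.992
endloop
endfacet
facet normal -0.446 -0.615 -0.650
outer loop
vertex -2.369 -4.054 -3.812
vertex -2.171 -4.977 -3.074
vertex -3.183 -4.341 -2.981
endloop
endfacet
facet normal -0.191 0.493 -0.849
outer loop
vertex -1.742 -3.115 -3.408
vertex -2.369 -4.054 -3.812
vertex -2.918 -3.191 -3.187
endloop
endfacet
facet normal 0.531 0.847 -0.019
outer loop
vertex -1.157 -3.459 -2.419
vertex -1.742 -3.115 -3.408
vertex -2.169 -2.823 -2.326
endloop
endfacet
facet normal -0.894 -0.447 0.038
outer loop
vertex 2.958 -3.345 3.007
vertex 2.445 -2.21 4.293
vertex 2.654 -2.789 2.395
endloop
endfacet
facet normal 0.286 -0.634 -0.718
outer loop
vertex 4.255 -1.99 2.327
vertex 2.958 -3.345 3.007
vertex 2.654 -2.789 2.395
endloop
endfacet
facet normal -0.894 -0.446 0.038
outer loop
vertex 2.654 -2.789 2.395
vertex 2.445 -2.21 4.293
vertex 2.142 -1.654 3.681
endloop
endfacet
facet normal -0.345 0.631 -0.695
outer loop
vertex 2.142 -1.654 3.681
vertex 4.255 -1.99 2.327
vertex 2.654 -2.789 2.395
endloop
endfacet
facet normal 0.345 -0.631 0.695
outer loop
vertex 2.958 -3.345 3.007
vertex 4.046 -1.411 4.225
vertex 2.445 -2.21 4.293
endloop
endfacet
facet normal 0.286 -0.634 -0.718
outer loop
vertex 4.558 -2.546 2.939
vertex 2.958 -3.345 3.007
vertex 4.255 -1.99 2.327
endloop
endfacet
facet normal 0.345 -0.631 0.695
outer loop
vertex 4.558 -2.546 2.939
vertex 4.046 -1.411 4.225
vertex 2.958 -3.345 3.007
endloop
endfacet
facet normal -0.286 0.634 0.718
outer loop
vertex 2.445 -2.21 4.293
vertex 4.046 -1.411 4.225
vertex 2.142 -1.654 3.681
endloop
endfacet
facet normal -0.345 0.631 -0.695
outer loop
vertex 3.742 -0.855 3.613
vertex 4.255 -1.99 2.327
vertex 2.142 -1.654 3.681
endloop
endfacet
facet normal -0.286 0.634 0.718
outer loop
vertex 2.142 -1.654 3.681
vertex 4.046 -1.411 4.225
vertex 3.742 -0.855 3.613
endloop
endfacet
facet normal 0.894 0.446 -0.037
outer loop
vertex 3.742 -0.855 3.613
vertex 4.558 -2.546 2.939
vertex 4.255 -1.99 2.327
endloop
endfacet
facet normal 0.894 0.447 -0.038
outer loop
vertex 4.046 -1.411 4.225
vertex 4.558 -2.546 2.939
vertex 3.742 -0.855 3.613
endloop
endfacet

endsolid


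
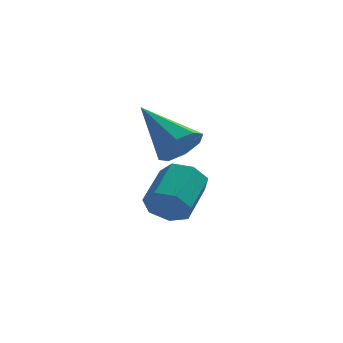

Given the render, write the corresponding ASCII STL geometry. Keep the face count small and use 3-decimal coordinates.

solid 
facet normal -0.372 -0.837 -0.401
outer loop
vertex 2.356 -2.51 -0.834
vertex 1.832 -2.477 -0.417
vertex 1.896 -2.212 -1.029
endloop
endfacet
facet normal 0.486 0.192 -0.853
outer loop
vertex 2.356 -2.51 -0.834
vertex 1.896 -2.212 -1.029
vertex 2.851 -1.396 -0.301
endloop
endfacet
facet normal 0.486 0.192 -0.853
outer loop
vertex 2.851 -1.396 -0.301
vertex 1.896 -2.212 -1.029
vertex 2.391 -1.099 -0.496
endloop
endfacet
facet normal 0.372 0.838 0.399
outer loop
vertex 2.851 -1.396 -0.301
vertex 2.391 -1.099 -0.496
vertex 2.328 -1.363 0.117
endloop
endfacet
facet normal -0.373 -0.837 -0.401
outer loop
vertex 1.896 -2.212 -1.029
vertex 1.832 -2.477 -0.417
vertex 1.388 -2.113 -0.763
endloop
endfacet
facet normal -0.314 0.520 -0.794
outer loop
vertex 1.896 -2.212 -1.029
vertex 1.388 -2.113 -0.763
vertex 2.391 -1.099 -0.496
endloop
endfacet
facet normal -0.315 0.520 -0.794
outer loop
vertex 2.391 -1.099 -0.496
vertex 1.388 -2.113 -0.763
vertex 1.884 -1.0 -0.23
endloop
endfacet
facet normal 0.373 0.838 0.399
outer loop
vertex 2.391 -1.099 -0.496
vertex 1.884 -1.0 -0.23
vertex 2.328 -1.363 0.117
endloop
endfacet
facet normal -0.373 -0.836 -0.402
outer loop
vertex 1.388 -2.113 -0.763
vertex 1.832 -2.477 -0.417
vertex 1.215 -2.289 -0.236
endloop
endfacet
facet normal -0.879 0.457 -0.136
outer loop
vertex 1.388 -2.113 -0.763
vertex 1.215 -2.289 -0.236
vertex 1.884 -1.0 -0.23
endloop
endfacet
facet normal -0.879 0.457 -0.138
outer loop
vertex 1.884 -1.0 -0.23
vertex 1.215 -2.289 -0.236
vertex 1.71 -1.175 0.297
endloop
endfacet
facet normal 0.371 0.837 0.401
outer loop
vertex 1.884 -1.0 -0.23
vertex 1.71 -1.175 0.297
vertex 2.328 -1.363 0.117
endloop
endfacet
facet normal -0.372 -0.838 -0.399
outer loop
vertex 1.215 -2.289 -0.236
vertex 1.832 -2.477 -0.417
vertex 1.507 -2.605 0.155
endloop
endfacet
facet normal -0.781 0.049 0.623
outer loop
vertex 1.215 -2.289 -0.236
vertex 1.507 -2.605 0.155
vertex 1.71 -1.175 0.297
endloop
endfacet
facet normal -0.781 0.049 0.623
outer loop
vertex 1.71 -1.175 0.297
vertex 1.507 -2.605 0.155
vertex 2.002 -1.492 0.688
endloop
endfacet
facet normal 0.372 0.837 0.401
outer loop
vertex 1.71 -1.175 0.297
vertex 2.002 -1.492 0.688
vertex 2.328 -1.363 0.117
endloop
endfacet
facet normal -0.373 -0.837 -0.400
outer loop
vertex 1.507 -2.605 0.155
vertex 1.832 -2.477 -0.417
vertex 2.043 -2.825 0.115
endloop
endfacet
facet normal -0.094 -0.396 0.914
outer loop
vertex 1.507 -2.605 0.155
vertex 2.043 -2.825 0.115
vertex 2.002 -1.492 0.688
endloop
endfacet
facet normal -0.094 -0.396 0.914
outer loop
vertex 2.002 -1.492 0.688
vertex 2.043 -2.825 0.115
vertex 2.539 -1.712 0.648
endloop
endfacet
facet normal 0.373 0.837 0.402
outer loop
vertex 2.002 -1.492 0.688
vertex 2.539 -1.712 0.648
vertex 2.328 -1.363 0.117
endloop
endfacet
facet normal -0.373 -0.837 -0.400
outer loop
vertex 2.043 -2.825 0.115
vertex 1.832 -2.477 -0.417
vertex 2.421 -2.783 -0.325
endloop
endfacet
facet normal 0.662 -0.543 0.517
outer loop
vertex 2.043 -2.825 0.115
vertex 2.421 -2.783 -0.325
vertex 2.539 -1.712 0.648
endloop
endfacet
facet normal 0.663 -0.542 0.516
outer loop
vertex 2.539 -1.712 0.648
vertex 2.421 -2.783 -0.325
vertex 2.916 -1.669 0.209
endloop
endfacet
facet normal 0.372 0.837 0.402
outer loop
vertex 2.539 -1.712 0.648
vertex 2.916 -1.669 0.209
vertex 2.328 -1.363 0.117
endloop
endfacet
facet normal -0.372 -0.837 -0.401
outer loop
vertex 2.421 -2.783 -0.325
vertex 1.832 -2.477 -0.417
vertex 2.356 -2.51 -0.834
endloop
endfacet
facet normal 0.921 -0.281 -0.268
outer loop
vertex 2.421 -2.783 -0.325
vertex 2.356 -2.51 -0.834
vertex 2.916 -1.669 0.209
endloop
endfacet
facet normal 0.921 -0.281 -0.268
outer loop
vertex 2.916 -1.669 0.209
vertex 2.356 -2.51 -0.834
vertex 2.851 -1.396 -0.301
endloop
endfacet
facet normal 0.373 0.837 0.401
outer loop
vertex 2.916 -1.669 0.209
vertex 2.851 -1.396 -0.301
vertex 2.328 -1.363 0.117
endloop
endfacet
facet normal 0.546 -0.644 -0.537
outer loop
vertex 2.392 -3.987 2.783
vertex 2.106 -3.761 2.221
vertex 2.65 -3.595 2.575
endloop
endfacet
facet normal 0.445 0.173 0.878
outer loop
vertex 2.392 -3.987 2.783
vertex 2.65 -3.595 2.575
vertex 1.174 -2.659 3.139
endloop
endfacet
facet normal 0.546 -0.644 -0.536
outer loop
vertex 2.65 -3.595 2.575
vertex 2.106 -3.761 2.221
vertex 2.589 -3.301 2.16
endloop
endfacet
facet normal 0.595 0.694 0.405
outer loop
vertex 2.65 -3.595 2.575
vertex 2.589 -3.301 2.16
vertex 1.174 -2.659 3.139
endloop
endfacet
facet normal 0.546 -0.644 -0.536
outer loop
vertex 2.589 -3.301 2.16
vertex 2.106 -3.761 2.221
vertex 2.245 -3.276 1.78
endloop
endfacet
facet normal 0.288 0.937 -0.199
outer loop
vertex 2.589 -3.301 2.16
vertex 2.245 -3.276 1.78
vertex 1.174 -2.659 3.139
endloop
endfacet
facet normal 0.544 -0.644 -0.537
outer loop
vertex 2.245 -3.276 1.78
vertex 2.106 -3.761 2.221
vertex 1.819 -3.535 1.659
endloop
endfacet
facet normal -0.297 0.759 -0.579
outer loop
vertex 2.245 -3.276 1.78
vertex 1.819 -3.535 1.659
vertex 1.174 -2.659 3.139
endloop
endfacet
facet normal 0.545 -0.644 -0.537
outer loop
vertex 1.819 -3.535 1.659
vertex 2.106 -3.761 2.221
vertex 1.562 -3.926 1.867
endloop
endfacet
facet normal -0.817 0.264 -0.513
outer loop
vertex 1.819 -3.535 1.659
vertex 1.562 -3.926 1.867
vertex 1.174 -2.659 3.139
endloop
endfacet
facet normal 0.545 -0.643 -0.538
outer loop
vertex 1.562 -3.926 1.867
vertex 2.106 -3.761 2.221
vertex 1.623 -4.221 2.282
endloop
endfacet
facet normal -0.966 -0.256 -0.040
outer loop
vertex 1.562 -3.926 1.867
vertex 1.623 -4.221 2.282
vertex 1.174 -2.659 3.139
endloop
endfacet
facet normal 0.546 -0.644 -0.536
outer loop
vertex 1.623 -4.221 2.282
vertex 2.106 -3.761 2.221
vertex 1.967 -4.246 2.662
endloop
endfacet
facet normal -0.659 -0.499 0.564
outer loop
vertex 1.623 -4.221 2.282
vertex 1.967 -4.246 2.662
vertex 1.174 -2.659 3.139
endloop
endfacet
facet normal 0.545 -0.644 -0.536
outer loop
vertex 1.967 -4.246 2.662
vertex 2.106 -3.761 2.221
vertex 2.392 -3.987 2.783
endloop
endfacet
facet normal -0.074 -0.321 0.944
outer loop
vertex 1.967 -4.246 2.662
vertex 2.392 -3.987 2.783
vertex 1.174 -2.659 3.139
endloop
endfacet

endsolid


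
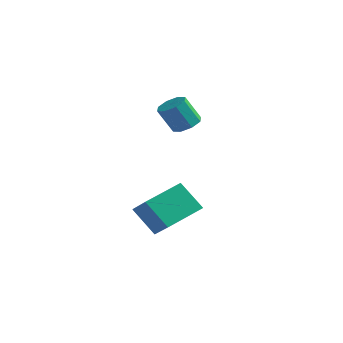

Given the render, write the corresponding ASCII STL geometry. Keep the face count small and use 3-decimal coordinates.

solid 
facet normal 0.396 0.281 -0.874
outer loop
vertex 3.023 -1.636 3.56
vertex 2.582 -1.236 3.489
vertex 3.127 -1.226 3.739
endloop
endfacet
facet normal 0.890 -0.352 0.290
outer loop
vertex 3.023 -1.636 3.56
vertex 3.127 -1.226 3.739
vertex 2.559 -1.964 4.583
endloop
endfacet
facet normal 0.890 -0.352 0.290
outer loop
vertex 2.559 -1.964 4.583
vertex 3.127 -1.226 3.739
vertex 2.663 -1.554 4.762
endloop
endfacet
facet normal -0.397 -0.281 0.874
outer loop
vertex 2.559 -1.964 4.583
vertex 2.663 -1.554 4.762
vertex 2.118 -1.564 4.511
endloop
endfacet
facet normal 0.396 0.280 -0.875
outer loop
vertex 3.127 -1.226 3.739
vertex 2.582 -1.236 3.489
vertex 2.912 -0.822 3.771
endloop
endfacet
facet normal 0.789 0.382 0.481
outer loop
vertex 3.127 -1.226 3.739
vertex 2.912 -0.822 3.771
vertex 2.663 -1.554 4.762
endloop
endfacet
facet normal 0.789 0.382 0.481
outer loop
vertex 2.663 -1.554 4.762
vertex 2.912 -0.822 3.771
vertex 2.448 -1.15 4.794
endloop
endfacet
facet normal -0.397 -0.281 0.874
outer loop
vertex 2.663 -1.554 4.762
vertex 2.448 -1.15 4.794
vertex 2.118 -1.564 4.511
endloop
endfacet
facet normal 0.395 0.280 -0.875
outer loop
vertex 2.912 -0.822 3.771
vertex 2.582 -1.236 3.489
vertex 2.503 -0.66 3.638
endloop
endfacet
facet normal 0.227 0.893 0.389
outer loop
vertex 2.912 -0.822 3.771
vertex 2.503 -0.66 3.638
vertex 2.448 -1.15 4.794
endloop
endfacet
facet normal 0.226 0.893 0.389
outer loop
vertex 2.448 -1.15 4.794
vertex 2.503 -0.66 3.638
vertex 2.039 -0.988 4.66
endloop
endfacet
facet normal -0.397 -0.281 0.874
outer loop
vertex 2.448 -1.15 4.794
vertex 2.039 -0.988 4.66
vertex 2.118 -1.564 4.511
endloop
endfacet
facet normal 0.397 0.281 -0.874
outer loop
vertex 2.503 -0.66 3.638
vertex 2.582 -1.236 3.489
vertex 2.141 -0.836 3.417
endloop
endfacet
facet normal -0.470 0.880 0.069
outer loop
vertex 2.503 -0.66 3.638
vertex 2.141 -0.836 3.417
vertex 2.039 -0.988 4.66
endloop
endfacet
facet normal -0.470 0.880 0.069
outer loop
vertex 2.039 -0.988 4.66
vertex 2.141 -0.836 3.417
vertex 1.677 -1.164 4.44
endloop
endfacet
facet normal -0.395 -0.280 0.875
outer loop
vertex 2.039 -0.988 4.66
vertex 1.677 -1.164 4.44
vertex 2.118 -1.564 4.511
endloop
endfacet
facet normal 0.397 0.281 -0.874
outer loop
vertex 2.141 -0.836 3.417
vertex 2.582 -1.236 3.489
vertex 2.037 -1.246 3.238
endloop
endfacet
facet normal -0.890 0.352 -0.290
outer loop
vertex 2.141 -0.836 3.417
vertex 2.037 -1.246 3.238
vertex 1.677 -1.164 4.44
endloop
endfacet
facet normal -0.890 0.352 -0.290
outer loop
vertex 1.677 -1.164 4.44
vertex 2.037 -1.246 3.238
vertex 1.573 -1.574 4.261
endloop
endfacet
facet normal -0.396 -0.281 0.874
outer loop
vertex 1.677 -1.164 4.44
vertex 1.573 -1.574 4.261
vertex 2.118 -1.564 4.511
endloop
endfacet
facet normal 0.397 0.281 -0.874
outer loop
vertex 2.037 -1.246 3.238
vertex 2.582 -1.236 3.489
vertex 2.252 -1.65 3.206
endloop
endfacet
facet normal -0.789 -0.382 -0.481
outer loop
vertex 2.037 -1.246 3.238
vertex 2.252 -1.65 3.206
vertex 1.573 -1.574 4.261
endloop
endfacet
facet normal -0.789 -0.382 -0.481
outer loop
vertex 1.573 -1.574 4.261
vertex 2.252 -1.65 3.206
vertex 1.788 -1.978 4.229
endloop
endfacet
facet normal -0.396 -0.280 0.875
outer loop
vertex 1.573 -1.574 4.261
vertex 1.788 -1.978 4.229
vertex 2.118 -1.564 4.511
endloop
endfacet
facet normal 0.397 0.281 -0.874
outer loop
vertex 2.252 -1.65 3.206
vertex 2.582 -1.236 3.489
vertex 2.661 -1.812 3.34
endloop
endfacet
facet normal -0.226 -0.893 -0.389
outer loop
vertex 2.252 -1.65 3.206
vertex 2.661 -1.812 3.34
vertex 1.788 -1.978 4.229
endloop
endfacet
facet normal -0.227 -0.893 -0.390
outer loop
vertex 1.788 -1.978 4.229
vertex 2.661 -1.812 3.34
vertex 2.197 -2.14 4.362
endloop
endfacet
facet normal -0.395 -0.280 0.875
outer loop
vertex 1.788 -1.978 4.229
vertex 2.197 -2.14 4.362
vertex 2.118 -1.564 4.511
endloop
endfacet
facet normal 0.395 0.280 -0.875
outer loop
vertex 2.661 -1.812 3.34
vertex 2.582 -1.236 3.489
vertex 3.023 -1.636 3.56
endloop
endfacet
facet normal 0.470 -0.880 -0.069
outer loop
vertex 2.661 -1.812 3.34
vertex 3.023 -1.636 3.56
vertex 2.197 -2.14 4.362
endloop
endfacet
facet normal 0.470 -0.880 -0.069
outer loop
vertex 2.197 -2.14 4.362
vertex 3.023 -1.636 3.56
vertex 2.559 -1.964 4.583
endloop
endfacet
facet normal -0.397 -0.281 0.874
outer loop
vertex 2.197 -2.14 4.362
vertex 2.559 -1.964 4.583
vertex 2.118 -1.564 4.511
endloop
endfacet
facet normal -0.669 0.430 -0.606
outer loop
vertex 1.658 -3.473 -0.146
vertex 2.193 -1.965 0.332
vertex 2.583 -3.476 -1.17
endloop
endfacet
facet normal -0.320 -0.903 -0.286
outer loop
vertex 3.487 -4.055 -0.352
vertex 1.658 -3.473 -0.146
vertex 2.583 -3.476 -1.17
endloop
endfacet
facet normal -0.669 0.430 -0.606
outer loop
vertex 2.583 -3.476 -1.17
vertex 2.193 -1.965 0.332
vertex 3.118 -1.968 -0.692
endloop
endfacet
facet normal 0.670 -0.002 -0.742
outer loop
vertex 3.118 -1.968 -0.692
vertex 3.487 -4.055 -0.352
vertex 2.583 -3.476 -1.17
endloop
endfacet
facet normal -0.670 0.002 0.742
outer loop
vertex 1.658 -3.473 -0.146
vertex 3.097 -2.544 1.15
vertex 2.193 -1.965 0.332
endloop
endfacet
facet normal -0.320 -0.903 -0.286
outer loop
vertex 2.562 -4.052 0.672
vertex 1.658 -3.473 -0.146
vertex 3.487 -4.055 -0.352
endloop
endfacet
facet normal -0.670 0.002 0.742
outer loop
vertex 2.562 -4.052 0.672
vertex 3.097 -2.544 1.15
vertex 1.658 -3.473 -0.146
endloop
endfacet
facet normal 0.320 0.903 0.286
outer loop
vertex 2.193 -1.965 0.332
vertex 3.097 -2.544 1.15
vertex 3.118 -1.968 -0.692
endloop
endfacet
facet normal 0.670 -0.002 -0.742
outer loop
vertex 4.022 -2.547 0.126
vertex 3.487 -4.055 -0.352
vertex 3.118 -1.968 -0.692
endloop
endfacet
facet normal 0.320 0.903 0.286
outer loop
vertex 3.118 -1.968 -0.692
vertex 3.097 -2.544 1.15
vertex 4.022 -2.547 0.126
endloop
endfacet
facet normal 0.669 -0.430 0.606
outer loop
vertex 4.022 -2.547 0.126
vertex 2.562 -4.052 0.672
vertex 3.487 -4.055 -0.352
endloop
endfacet
facet normal 0.669 -0.430 0.606
outer loop
vertex 3.097 -2.544 1.15
vertex 2.562 -4.052 0.672
vertex 4.022 -2.547 0.126
endloop
endfacet

endsolid


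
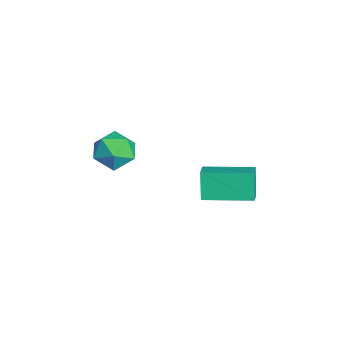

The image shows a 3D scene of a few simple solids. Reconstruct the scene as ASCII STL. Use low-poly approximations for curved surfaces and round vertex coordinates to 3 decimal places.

solid 
facet normal -0.547 0.652 -0.525
outer loop
vertex -3.383 -0.482 1.914
vertex -4.191 -0.851 2.298
vertex -3.738 -0.118 2.737
endloop
endfacet
facet normal 0.092 0.925 -0.369
outer loop
vertex -3.383 -0.482 1.914
vertex -3.738 -0.118 2.737
vertex -2.785 -0.252 2.639
endloop
endfacet
facet normal 0.589 0.491 -0.642
outer loop
vertex -3.383 -0.482 1.914
vertex -2.785 -0.252 2.639
vertex -2.649 -1.069 2.139
endloop
endfacet
facet normal 0.255 -0.051 -0.966
outer loop
vertex -3.383 -0.482 1.914
vertex -2.649 -1.069 2.139
vertex -3.517 -1.44 1.929
endloop
endfacet
facet normal -0.447 0.048 -0.893
outer loop
vertex -3.383 -0.482 1.914
vertex -3.517 -1.44 1.929
vertex -4.191 -0.851 2.298
endloop
endfacet
facet normal 0.165 0.926 0.341
outer loop
vertex -2.785 -0.252 2.639
vertex -3.738 -0.118 2.737
vertex -3.223 -0.48 3.471
endloop
endfacet
facet normal -0.870 0.484 0.090
outer loop
vertex -3.738 -0.118 2.737
vertex -4.191 -0.851 2.298
vertex -4.091 -0.851 3.261
endloop
endfacet
facet normal -0.708 -0.492 -0.507
outer loop
vertex -4.191 -0.851 2.298
vertex -3.517 -1.44 1.929
vertex -3.955 -1.668 2.761
endloop
endfacet
facet normal 0.430 -0.653 -0.624
outer loop
vertex -3.517 -1.44 1.929
vertex -2.649 -1.069 2.139
vertex -3.002 -1.802 2.663
endloop
endfacet
facet normal 0.970 0.223 -0.101
outer loop
vertex -2.649 -1.069 2.139
vertex -2.785 -0.252 2.639
vertex -2.549 -1.069 3.102
endloop
endfacet
facet normal -0.255 0.051 0.966
outer loop
vertex -3.357 -1.438 3.486
vertex -3.223 -0.48 3.471
vertex -4.091 -0.851 3.261
endloop
endfacet
facet normal -0.589 -0.491 0.642
outer loop
vertex -3.357 -1.438 3.486
vertex -4.091 -0.851 3.261
vertex -3.955 -1.668 2.761
endloop
endfacet
facet normal -0.092 -0.925 0.369
outer loop
vertex -3.357 -1.438 3.486
vertex -3.955 -1.668 2.761
vertex -3.002 -1.802 2.663
endloop
endfacet
facet normal 0.547 -0.652 0.525
outer loop
vertex -3.357 -1.438 3.486
vertex -3.002 -1.802 2.663
vertex -2.549 -1.069 3.102
endloop
endfacet
facet normal 0.447 -0.048 0.893
outer loop
vertex -3.357 -1.438 3.486
vertex -2.549 -1.069 3.102
vertex -3.223 -0.48 3.471
endloop
endfacet
facet normal -0.430 0.653 0.624
outer loop
vertex -4.091 -0.851 3.261
vertex -3.223 -0.48 3.471
vertex -3.738 -0.118 2.737
endloop
endfacet
facet normal -0.970 -0.223 0.101
outer loop
vertex -3.955 -1.668 2.761
vertex -4.091 -0.851 3.261
vertex -4.191 -0.851 2.298
endloop
endfacet
facet normal -0.165 -0.926 -0.341
outer loop
vertex -3.002 -1.802 2.663
vertex -3.955 -1.668 2.761
vertex -3.517 -1.44 1.929
endloop
endfacet
facet normal 0.870 -0.484 -0.090
outer loop
vertex -2.549 -1.069 3.102
vertex -3.002 -1.802 2.663
vertex -2.649 -1.069 2.139
endloop
endfacet
facet normal 0.708 0.492 0.507
outer loop
vertex -3.223 -0.48 3.471
vertex -2.549 -1.069 3.102
vertex -2.785 -0.252 2.639
endloop
endfacet
facet normal -0.872 0.222 -0.437
outer loop
vertex -4.685 2.651 0.098
vertex -4.227 4.697 0.222
vertex -4.092 2.592 -1.114
endloop
endfacet
facet normal -0.219 -0.974 -0.060
outer loop
vertex -3.273 2.383 -0.702
vertex -4.685 2.651 0.098
vertex -4.092 2.592 -1.114
endloop
endfacet
facet normal -0.871 0.222 -0.438
outer loop
vertex -4.092 2.592 -1.114
vertex -4.227 4.697 0.222
vertex -3.634 4.638 -0.989
endloop
endfacet
facet normal 0.440 -0.044 -0.897
outer loop
vertex -3.634 4.638 -0.989
vertex -3.273 2.383 -0.702
vertex -4.092 2.592 -1.114
endloop
endfacet
facet normal -0.440 0.044 0.897
outer loop
vertex -4.685 2.651 0.098
vertex -3.408 4.488 0.634
vertex -4.227 4.697 0.222
endloop
endfacet
facet normal -0.219 -0.974 -0.060
outer loop
vertex -3.866 2.442 0.509
vertex -4.685 2.651 0.098
vertex -3.273 2.383 -0.702
endloop
endfacet
facet normal -0.439 0.043 0.897
outer loop
vertex -3.866 2.442 0.509
vertex -3.408 4.488 0.634
vertex -4.685 2.651 0.098
endloop
endfacet
facet normal 0.219 0.974 0.060
outer loop
vertex -4.227 4.697 0.222
vertex -3.408 4.488 0.634
vertex -3.634 4.638 -0.989
endloop
endfacet
facet normal 0.439 -0.044 -0.897
outer loop
vertex -2.815 4.429 -0.578
vertex -3.273 2.383 -0.702
vertex -3.634 4.638 -0.989
endloop
endfacet
facet normal 0.219 0.974 0.060
outer loop
vertex -3.634 4.638 -0.989
vertex -3.408 4.488 0.634
vertex -2.815 4.429 -0.578
endloop
endfacet
facet normal 0.871 -0.222 0.438
outer loop
vertex -2.815 4.429 -0.578
vertex -3.866 2.442 0.509
vertex -3.273 2.383 -0.702
endloop
endfacet
facet normal 0.872 -0.222 0.437
outer loop
vertex -3.408 4.488 0.634
vertex -3.866 2.442 0.509
vertex -2.815 4.429 -0.578
endloop
endfacet

endsolid


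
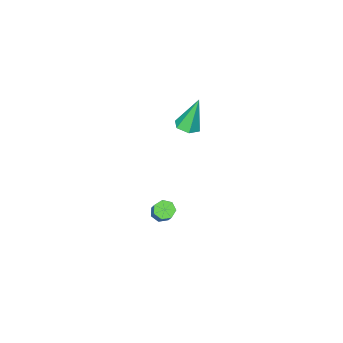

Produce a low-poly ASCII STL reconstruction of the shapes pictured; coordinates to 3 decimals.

solid 
facet normal -0.362 -0.554 -0.750
outer loop
vertex 3.884 0.625 -3.001
vertex 3.62 1.065 -3.199
vertex 4.128 0.889 -3.314
endloop
endfacet
facet normal 0.780 -0.620 0.085
outer loop
vertex 3.884 0.625 -3.001
vertex 4.128 0.889 -3.314
vertex 4.604 1.736 -1.502
endloop
endfacet
facet normal 0.779 -0.621 0.086
outer loop
vertex 4.604 1.736 -1.502
vertex 4.128 0.889 -3.314
vertex 4.849 2.0 -1.815
endloop
endfacet
facet normal 0.359 0.556 0.750
outer loop
vertex 4.604 1.736 -1.502
vertex 4.849 2.0 -1.815
vertex 4.34 2.175 -1.701
endloop
endfacet
facet normal -0.362 -0.555 -0.749
outer loop
vertex 4.128 0.889 -3.314
vertex 3.62 1.065 -3.199
vertex 3.99 1.285 -3.541
endloop
endfacet
facet normal 0.887 0.045 -0.460
outer loop
vertex 4.128 0.889 -3.314
vertex 3.99 1.285 -3.541
vertex 4.849 2.0 -1.815
endloop
endfacet
facet normal 0.886 0.047 -0.461
outer loop
vertex 4.849 2.0 -1.815
vertex 3.99 1.285 -3.541
vertex 4.71 2.396 -2.042
endloop
endfacet
facet normal 0.359 0.556 0.750
outer loop
vertex 4.849 2.0 -1.815
vertex 4.71 2.396 -2.042
vertex 4.34 2.175 -1.701
endloop
endfacet
facet normal -0.361 -0.557 -0.748
outer loop
vertex 3.99 1.285 -3.541
vertex 3.62 1.065 -3.199
vertex 3.573 1.515 -3.511
endloop
endfacet
facet normal 0.326 0.678 -0.659
outer loop
vertex 3.99 1.285 -3.541
vertex 3.573 1.515 -3.511
vertex 4.71 2.396 -2.042
endloop
endfacet
facet normal 0.326 0.678 -0.659
outer loop
vertex 4.71 2.396 -2.042
vertex 3.573 1.515 -3.511
vertex 4.293 2.626 -2.012
endloop
endfacet
facet normal 0.360 0.555 0.750
outer loop
vertex 4.71 2.396 -2.042
vertex 4.293 2.626 -2.012
vertex 4.34 2.175 -1.701
endloop
endfacet
facet normal -0.360 -0.557 -0.749
outer loop
vertex 3.573 1.515 -3.511
vertex 3.62 1.065 -3.199
vertex 3.191 1.406 -3.246
endloop
endfacet
facet normal -0.479 0.799 -0.362
outer loop
vertex 3.573 1.515 -3.511
vertex 3.191 1.406 -3.246
vertex 4.293 2.626 -2.012
endloop
endfacet
facet normal -0.480 0.799 -0.361
outer loop
vertex 4.293 2.626 -2.012
vertex 3.191 1.406 -3.246
vertex 3.912 2.517 -1.747
endloop
endfacet
facet normal 0.362 0.554 0.749
outer loop
vertex 4.293 2.626 -2.012
vertex 3.912 2.517 -1.747
vertex 4.34 2.175 -1.701
endloop
endfacet
facet normal -0.359 -0.555 -0.750
outer loop
vertex 3.191 1.406 -3.246
vertex 3.62 1.065 -3.199
vertex 3.132 1.039 -2.946
endloop
endfacet
facet normal -0.925 0.319 0.208
outer loop
vertex 3.191 1.406 -3.246
vertex 3.132 1.039 -2.946
vertex 3.912 2.517 -1.747
endloop
endfacet
facet normal -0.925 0.319 0.208
outer loop
vertex 3.912 2.517 -1.747
vertex 3.132 1.039 -2.946
vertex 3.853 2.15 -1.447
endloop
endfacet
facet normal 0.362 0.554 0.749
outer loop
vertex 3.912 2.517 -1.747
vertex 3.853 2.15 -1.447
vertex 4.34 2.175 -1.701
endloop
endfacet
facet normal -0.359 -0.555 -0.750
outer loop
vertex 3.132 1.039 -2.946
vertex 3.62 1.065 -3.199
vertex 3.44 0.692 -2.837
endloop
endfacet
facet normal -0.673 -0.402 0.621
outer loop
vertex 3.132 1.039 -2.946
vertex 3.44 0.692 -2.837
vertex 3.853 2.15 -1.447
endloop
endfacet
facet normal -0.673 -0.402 0.621
outer loop
vertex 3.853 2.15 -1.447
vertex 3.44 0.692 -2.837
vertex 4.161 1.803 -1.338
endloop
endfacet
facet normal 0.362 0.556 0.748
outer loop
vertex 3.853 2.15 -1.447
vertex 4.161 1.803 -1.338
vertex 4.34 2.175 -1.701
endloop
endfacet
facet normal -0.361 -0.554 -0.750
outer loop
vertex 3.44 0.692 -2.837
vertex 3.62 1.065 -3.199
vertex 3.884 0.625 -3.001
endloop
endfacet
facet normal 0.086 -0.820 0.566
outer loop
vertex 3.44 0.692 -2.837
vertex 3.884 0.625 -3.001
vertex 4.161 1.803 -1.338
endloop
endfacet
facet normal 0.086 -0.820 0.566
outer loop
vertex 4.161 1.803 -1.338
vertex 3.884 0.625 -3.001
vertex 4.604 1.736 -1.502
endloop
endfacet
facet normal 0.361 0.556 0.748
outer loop
vertex 4.161 1.803 -1.338
vertex 4.604 1.736 -1.502
vertex 4.34 2.175 -1.701
endloop
endfacet
facet normal 0.280 -0.109 -0.954
outer loop
vertex 2.402 1.643 2.599
vertex 2.035 1.096 2.554
vertex 1.771 1.684 2.409
endloop
endfacet
facet normal 0.006 0.981 0.191
outer loop
vertex 2.402 1.643 2.599
vertex 1.771 1.684 2.409
vertex 1.505 1.304 4.366
endloop
endfacet
facet normal 0.280 -0.109 -0.954
outer loop
vertex 1.771 1.684 2.409
vertex 2.035 1.096 2.554
vertex 1.404 1.137 2.364
endloop
endfacet
facet normal -0.830 0.557 -0.005
outer loop
vertex 1.771 1.684 2.409
vertex 1.404 1.137 2.364
vertex 1.505 1.304 4.366
endloop
endfacet
facet normal 0.280 -0.110 -0.954
outer loop
vertex 1.404 1.137 2.364
vertex 2.035 1.096 2.554
vertex 1.668 0.55 2.509
endloop
endfacet
facet normal -0.916 -0.393 0.079
outer loop
vertex 1.404 1.137 2.364
vertex 1.668 0.55 2.509
vertex 1.505 1.304 4.366
endloop
endfacet
facet normal 0.279 -0.109 -0.954
outer loop
vertex 1.668 0.55 2.509
vertex 2.035 1.096 2.554
vertex 2.299 0.509 2.698
endloop
endfacet
facet normal -0.167 -0.919 0.358
outer loop
vertex 1.668 0.55 2.509
vertex 2.299 0.509 2.698
vertex 1.505 1.304 4.366
endloop
endfacet
facet normal 0.279 -0.109 -0.954
outer loop
vertex 2.299 0.509 2.698
vertex 2.035 1.096 2.554
vertex 2.666 1.056 2.743
endloop
endfacet
facet normal 0.669 -0.495 0.554
outer loop
vertex 2.299 0.509 2.698
vertex 2.666 1.056 2.743
vertex 1.505 1.304 4.366
endloop
endfacet
facet normal 0.279 -0.109 -0.954
outer loop
vertex 2.666 1.056 2.743
vertex 2.035 1.096 2.554
vertex 2.402 1.643 2.599
endloop
endfacet
facet normal 0.756 0.455 0.471
outer loop
vertex 2.666 1.056 2.743
vertex 2.402 1.643 2.599
vertex 1.505 1.304 4.366
endloop
endfacet

endsolid


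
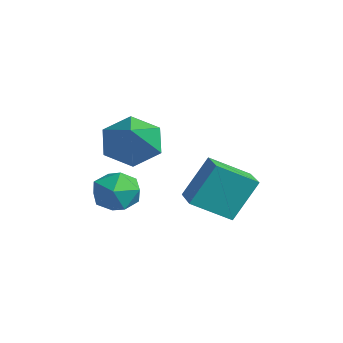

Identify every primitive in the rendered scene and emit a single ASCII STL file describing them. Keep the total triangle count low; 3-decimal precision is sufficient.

solid 
facet normal -0.383 -0.263 0.886
outer loop
vertex 0.879 -1.83 0.081
vertex 1.354 -2.473 0.095
vertex 1.606 -1.783 0.409
endloop
endfacet
facet normal -0.392 0.446 0.805
outer loop
vertex 0.879 -1.83 0.081
vertex 1.606 -1.783 0.409
vertex 1.336 -1.189 -0.052
endloop
endfacet
facet normal -0.772 0.596 0.220
outer loop
vertex 0.879 -1.83 0.081
vertex 1.336 -1.189 -0.052
vertex 0.916 -1.512 -0.65
endloop
endfacet
facet normal -0.998 -0.021 -0.060
outer loop
vertex 0.879 -1.83 0.081
vertex 0.916 -1.512 -0.65
vertex 0.927 -2.305 -0.559
endloop
endfacet
facet normal -0.756 -0.551 0.352
outer loop
vertex 0.879 -1.83 0.081
vertex 0.927 -2.305 -0.559
vertex 1.354 -2.473 0.095
endloop
endfacet
facet normal 0.279 0.665 0.693
outer loop
vertex 1.336 -1.189 -0.052
vertex 1.606 -1.783 0.409
vertex 2.093 -1.435 -0.121
endloop
endfacet
facet normal 0.295 -0.483 0.824
outer loop
vertex 1.606 -1.783 0.409
vertex 1.354 -2.473 0.095
vertex 2.104 -2.228 -0.03
endloop
endfacet
facet normal -0.312 -0.949 -0.040
outer loop
vertex 1.354 -2.473 0.095
vertex 0.927 -2.305 -0.559
vertex 1.684 -2.551 -0.628
endloop
endfacet
facet normal -0.703 -0.091 -0.705
outer loop
vertex 0.927 -2.305 -0.559
vertex 0.916 -1.512 -0.65
vertex 1.414 -1.957 -1.089
endloop
endfacet
facet normal -0.338 0.907 -0.252
outer loop
vertex 0.916 -1.512 -0.65
vertex 1.336 -1.189 -0.052
vertex 1.666 -1.267 -0.775
endloop
endfacet
facet normal 0.998 0.021 0.060
outer loop
vertex 2.141 -1.91 -0.761
vertex 2.093 -1.435 -0.121
vertex 2.104 -2.228 -0.03
endloop
endfacet
facet normal 0.772 -0.596 -0.220
outer loop
vertex 2.141 -1.91 -0.761
vertex 2.104 -2.228 -0.03
vertex 1.684 -2.551 -0.628
endloop
endfacet
facet normal 0.392 -0.446 -0.805
outer loop
vertex 2.141 -1.91 -0.761
vertex 1.684 -2.551 -0.628
vertex 1.414 -1.957 -1.089
endloop
endfacet
facet normal 0.383 0.263 -0.886
outer loop
vertex 2.141 -1.91 -0.761
vertex 1.414 -1.957 -1.089
vertex 1.666 -1.267 -0.775
endloop
endfacet
facet normal 0.756 0.551 -0.352
outer loop
vertex 2.141 -1.91 -0.761
vertex 1.666 -1.267 -0.775
vertex 2.093 -1.435 -0.121
endloop
endfacet
facet normal 0.703 0.091 0.705
outer loop
vertex 2.104 -2.228 -0.03
vertex 2.093 -1.435 -0.121
vertex 1.606 -1.783 0.409
endloop
endfacet
facet normal 0.338 -0.907 0.252
outer loop
vertex 1.684 -2.551 -0.628
vertex 2.104 -2.228 -0.03
vertex 1.354 -2.473 0.095
endloop
endfacet
facet normal -0.279 -0.665 -0.693
outer loop
vertex 1.414 -1.957 -1.089
vertex 1.684 -2.551 -0.628
vertex 0.927 -2.305 -0.559
endloop
endfacet
facet normal -0.295 0.483 -0.824
outer loop
vertex 1.666 -1.267 -0.775
vertex 1.414 -1.957 -1.089
vertex 0.916 -1.512 -0.65
endloop
endfacet
facet normal 0.312 0.949 0.040
outer loop
vertex 2.093 -1.435 -0.121
vertex 1.666 -1.267 -0.775
vertex 1.336 -1.189 -0.052
endloop
endfacet
facet normal -0.744 0.360 -0.563
outer loop
vertex 1.82 -1.505 0.668
vertex 1.343 -1.316 1.419
vertex 1.908 -0.694 1.071
endloop
endfacet
facet normal 0.900 0.111 -0.421
outer loop
vertex 1.82 -1.505 0.668
vertex 1.908 -0.694 1.071
vertex 2.717 -1.984 2.461
endloop
endfacet
facet normal -0.744 0.360 -0.563
outer loop
vertex 1.908 -0.694 1.071
vertex 1.343 -1.316 1.419
vertex 1.431 -0.505 1.822
endloop
endfacet
facet normal 0.673 0.695 0.253
outer loop
vertex 1.908 -0.694 1.071
vertex 1.431 -0.505 1.822
vertex 2.717 -1.984 2.461
endloop
endfacet
facet normal -0.743 0.361 -0.564
outer loop
vertex 1.431 -0.505 1.822
vertex 1.343 -1.316 1.419
vertex 0.865 -1.127 2.17
endloop
endfacet
facet normal 0.064 0.442 0.895
outer loop
vertex 1.431 -0.505 1.822
vertex 0.865 -1.127 2.17
vertex 2.717 -1.984 2.461
endloop
endfacet
facet normal -0.743 0.361 -0.564
outer loop
vertex 0.865 -1.127 2.17
vertex 1.343 -1.316 1.419
vertex 0.777 -1.938 1.767
endloop
endfacet
facet normal -0.318 -0.394 0.862
outer loop
vertex 0.865 -1.127 2.17
vertex 0.777 -1.938 1.767
vertex 2.717 -1.984 2.461
endloop
endfacet
facet normal -0.743 0.361 -0.563
outer loop
vertex 0.777 -1.938 1.767
vertex 1.343 -1.316 1.419
vertex 1.254 -2.127 1.016
endloop
endfacet
facet normal -0.091 -0.978 0.189
outer loop
vertex 0.777 -1.938 1.767
vertex 1.254 -2.127 1.016
vertex 2.717 -1.984 2.461
endloop
endfacet
facet normal -0.743 0.361 -0.563
outer loop
vertex 1.254 -2.127 1.016
vertex 1.343 -1.316 1.419
vertex 1.82 -1.505 0.668
endloop
endfacet
facet normal 0.518 -0.725 -0.453
outer loop
vertex 1.254 -2.127 1.016
vertex 1.82 -1.505 0.668
vertex 2.717 -1.984 2.461
endloop
endfacet
facet normal -0.954 0.269 -0.132
outer loop
vertex 1.535 0.938 0.452
vertex 1.95 2.066 -0.247
vertex 1.492 0.139 -0.863
endloop
endfacet
facet normal -0.299 -0.811 0.503
outer loop
vertex 2.57 -0.166 -0.713
vertex 1.535 0.938 0.452
vertex 1.492 0.139 -0.863
endloop
endfacet
facet normal -0.954 0.269 -0.133
outer loop
vertex 1.492 0.139 -0.863
vertex 1.95 2.066 -0.247
vertex 1.907 1.266 -1.562
endloop
endfacet
facet normal -0.028 -0.519 -0.854
outer loop
vertex 1.907 1.266 -1.562
vertex 2.57 -0.166 -0.713
vertex 1.492 0.139 -0.863
endloop
endfacet
facet normal 0.028 0.519 0.854
outer loop
vertex 1.535 0.938 0.452
vertex 3.028 1.761 -0.097
vertex 1.95 2.066 -0.247
endloop
endfacet
facet normal -0.299 -0.811 0.503
outer loop
vertex 2.613 0.634 0.602
vertex 1.535 0.938 0.452
vertex 2.57 -0.166 -0.713
endloop
endfacet
facet normal 0.028 0.520 0.854
outer loop
vertex 2.613 0.634 0.602
vertex 3.028 1.761 -0.097
vertex 1.535 0.938 0.452
endloop
endfacet
facet normal 0.299 0.811 -0.503
outer loop
vertex 1.95 2.066 -0.247
vertex 3.028 1.761 -0.097
vertex 1.907 1.266 -1.562
endloop
endfacet
facet normal -0.028 -0.519 -0.854
outer loop
vertex 2.985 0.962 -1.412
vertex 2.57 -0.166 -0.713
vertex 1.907 1.266 -1.562
endloop
endfacet
facet normal 0.299 0.811 -0.503
outer loop
vertex 1.907 1.266 -1.562
vertex 3.028 1.761 -0.097
vertex 2.985 0.962 -1.412
endloop
endfacet
facet normal 0.954 -0.269 0.132
outer loop
vertex 2.985 0.962 -1.412
vertex 2.613 0.634 0.602
vertex 2.57 -0.166 -0.713
endloop
endfacet
facet normal 0.954 -0.269 0.132
outer loop
vertex 3.028 1.761 -0.097
vertex 2.613 0.634 0.602
vertex 2.985 0.962 -1.412
endloop
endfacet

endsolid
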